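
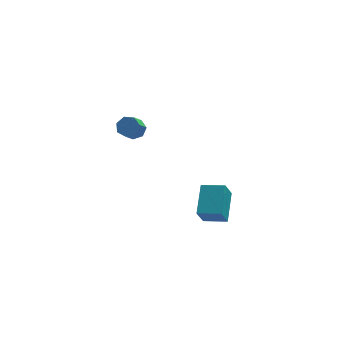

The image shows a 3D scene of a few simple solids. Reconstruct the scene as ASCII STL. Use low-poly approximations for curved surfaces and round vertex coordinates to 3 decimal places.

solid 
facet normal -0.316 -0.422 0.850
outer loop
vertex 2.976 -0.533 -1.938
vertex 1.77 -0.074 -2.158
vertex 2.547 -2.113 -2.883
endloop
endfacet
facet normal 0.921 -0.350 0.168
outer loop
vertex 2.97 -1.546 -4.022
vertex 2.976 -0.533 -1.938
vertex 2.547 -2.113 -2.883
endloop
endfacet
facet normal -0.317 -0.423 0.849
outer loop
vertex 2.547 -2.113 -2.883
vertex 1.77 -0.074 -2.158
vertex 1.34 -1.653 -3.104
endloop
endfacet
facet normal -0.227 -0.836 -0.500
outer loop
vertex 1.34 -1.653 -3.104
vertex 2.97 -1.546 -4.022
vertex 2.547 -2.113 -2.883
endloop
endfacet
facet normal 0.227 0.836 0.500
outer loop
vertex 2.976 -0.533 -1.938
vertex 2.193 0.493 -3.297
vertex 1.77 -0.074 -2.158
endloop
endfacet
facet normal 0.921 -0.352 0.168
outer loop
vertex 3.4 0.033 -3.076
vertex 2.976 -0.533 -1.938
vertex 2.97 -1.546 -4.022
endloop
endfacet
facet normal 0.227 0.836 0.500
outer loop
vertex 3.4 0.033 -3.076
vertex 2.193 0.493 -3.297
vertex 2.976 -0.533 -1.938
endloop
endfacet
facet normal -0.921 0.351 -0.167
outer loop
vertex 1.77 -0.074 -2.158
vertex 2.193 0.493 -3.297
vertex 1.34 -1.653 -3.104
endloop
endfacet
facet normal -0.227 -0.836 -0.500
outer loop
vertex 1.764 -1.087 -4.242
vertex 2.97 -1.546 -4.022
vertex 1.34 -1.653 -3.104
endloop
endfacet
facet normal -0.921 0.351 -0.169
outer loop
vertex 1.34 -1.653 -3.104
vertex 2.193 0.493 -3.297
vertex 1.764 -1.087 -4.242
endloop
endfacet
facet normal 0.316 0.423 -0.849
outer loop
vertex 1.764 -1.087 -4.242
vertex 3.4 0.033 -3.076
vertex 2.97 -1.546 -4.022
endloop
endfacet
facet normal 0.316 0.422 -0.849
outer loop
vertex 2.193 0.493 -3.297
vertex 3.4 0.033 -3.076
vertex 1.764 -1.087 -4.242
endloop
endfacet
facet normal 0.412 0.596 -0.689
outer loop
vertex -1.341 -1.26 2.936
vertex -1.692 -0.779 3.142
vertex -1.118 -0.956 3.332
endloop
endfacet
facet normal 0.815 -0.579 -0.014
outer loop
vertex -1.341 -1.26 2.936
vertex -1.118 -0.956 3.332
vertex -1.757 -1.862 3.632
endloop
endfacet
facet normal 0.815 -0.579 -0.014
outer loop
vertex -1.757 -1.862 3.632
vertex -1.118 -0.956 3.332
vertex -1.534 -1.558 4.028
endloop
endfacet
facet normal -0.412 -0.596 0.689
outer loop
vertex -1.757 -1.862 3.632
vertex -1.534 -1.558 4.028
vertex -2.108 -1.381 3.838
endloop
endfacet
facet normal 0.412 0.596 -0.689
outer loop
vertex -1.118 -0.956 3.332
vertex -1.692 -0.779 3.142
vertex -1.327 -0.519 3.585
endloop
endfacet
facet normal 0.827 0.073 0.557
outer loop
vertex -1.118 -0.956 3.332
vertex -1.327 -0.519 3.585
vertex -1.534 -1.558 4.028
endloop
endfacet
facet normal 0.827 0.073 0.557
outer loop
vertex -1.534 -1.558 4.028
vertex -1.327 -0.519 3.585
vertex -1.743 -1.121 4.281
endloop
endfacet
facet normal -0.412 -0.596 0.689
outer loop
vertex -1.534 -1.558 4.028
vertex -1.743 -1.121 4.281
vertex -2.108 -1.381 3.838
endloop
endfacet
facet normal 0.412 0.596 -0.689
outer loop
vertex -1.327 -0.519 3.585
vertex -1.692 -0.779 3.142
vertex -1.811 -0.278 3.504
endloop
endfacet
facet normal 0.215 0.671 0.709
outer loop
vertex -1.327 -0.519 3.585
vertex -1.811 -0.278 3.504
vertex -1.743 -1.121 4.281
endloop
endfacet
facet normal 0.217 0.671 0.709
outer loop
vertex -1.743 -1.121 4.281
vertex -1.811 -0.278 3.504
vertex -2.227 -0.879 4.2
endloop
endfacet
facet normal -0.413 -0.595 0.689
outer loop
vertex -1.743 -1.121 4.281
vertex -2.227 -0.879 4.2
vertex -2.108 -1.381 3.838
endloop
endfacet
facet normal 0.411 0.596 -0.690
outer loop
vertex -1.811 -0.278 3.504
vertex -1.692 -0.779 3.142
vertex -2.206 -0.414 3.151
endloop
endfacet
facet normal -0.556 0.764 0.328
outer loop
vertex -1.811 -0.278 3.504
vertex -2.206 -0.414 3.151
vertex -2.227 -0.879 4.2
endloop
endfacet
facet normal -0.558 0.763 0.327
outer loop
vertex -2.227 -0.879 4.2
vertex -2.206 -0.414 3.151
vertex -2.621 -1.016 3.847
endloop
endfacet
facet normal -0.411 -0.595 0.690
outer loop
vertex -2.227 -0.879 4.2
vertex -2.621 -1.016 3.847
vertex -2.108 -1.381 3.838
endloop
endfacet
facet normal 0.411 0.596 -0.690
outer loop
vertex -2.206 -0.414 3.151
vertex -1.692 -0.779 3.142
vertex -2.213 -0.826 2.791
endloop
endfacet
facet normal -0.912 0.279 -0.302
outer loop
vertex -2.206 -0.414 3.151
vertex -2.213 -0.826 2.791
vertex -2.621 -1.016 3.847
endloop
endfacet
facet normal -0.911 0.282 -0.301
outer loop
vertex -2.621 -1.016 3.847
vertex -2.213 -0.826 2.791
vertex -2.629 -1.427 3.487
endloop
endfacet
facet normal -0.412 -0.596 0.689
outer loop
vertex -2.621 -1.016 3.847
vertex -2.629 -1.427 3.487
vertex -2.108 -1.381 3.838
endloop
endfacet
facet normal 0.411 0.597 -0.690
outer loop
vertex -2.213 -0.826 2.791
vertex -1.692 -0.779 3.142
vertex -1.828 -1.202 2.695
endloop
endfacet
facet normal -0.579 -0.413 -0.703
outer loop
vertex -2.213 -0.826 2.791
vertex -1.828 -1.202 2.695
vertex -2.629 -1.427 3.487
endloop
endfacet
facet normal -0.579 -0.414 -0.703
outer loop
vertex -2.629 -1.427 3.487
vertex -1.828 -1.202 2.695
vertex -2.244 -1.804 3.392
endloop
endfacet
facet normal -0.412 -0.595 0.690
outer loop
vertex -2.629 -1.427 3.487
vertex -2.244 -1.804 3.392
vertex -2.108 -1.381 3.838
endloop
endfacet
facet normal 0.412 0.596 -0.689
outer loop
vertex -1.828 -1.202 2.695
vertex -1.692 -0.779 3.142
vertex -1.341 -1.26 2.936
endloop
endfacet
facet normal 0.190 -0.796 -0.575
outer loop
vertex -1.828 -1.202 2.695
vertex -1.341 -1.26 2.936
vertex -2.244 -1.804 3.392
endloop
endfacet
facet normal 0.189 -0.796 -0.575
outer loop
vertex -2.244 -1.804 3.392
vertex -1.341 -1.26 2.936
vertex -1.757 -1.862 3.632
endloop
endfacet
facet normal -0.411 -0.596 0.690
outer loop
vertex -2.244 -1.804 3.392
vertex -1.757 -1.862 3.632
vertex -2.108 -1.381 3.838
endloop
endfacet

endsolid


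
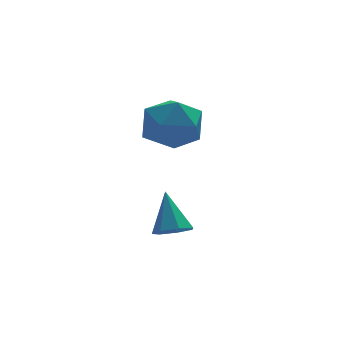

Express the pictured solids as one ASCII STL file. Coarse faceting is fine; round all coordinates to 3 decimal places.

solid 
facet normal -0.026 -0.602 -0.798
outer loop
vertex -3.39 1.001 -3.641
vertex -3.942 1.353 -3.888
vertex -3.262 1.473 -4.001
endloop
endfacet
facet normal 0.922 0.043 0.384
outer loop
vertex -3.39 1.001 -3.641
vertex -3.262 1.473 -4.001
vertex -3.898 2.347 -2.572
endloop
endfacet
facet normal -0.026 -0.603 -0.798
outer loop
vertex -3.262 1.473 -4.001
vertex -3.942 1.353 -3.888
vertex -3.646 1.855 -4.277
endloop
endfacet
facet normal 0.733 0.675 -0.086
outer loop
vertex -3.262 1.473 -4.001
vertex -3.646 1.855 -4.277
vertex -3.898 2.347 -2.572
endloop
endfacet
facet normal -0.028 -0.602 -0.798
outer loop
vertex -3.646 1.855 -4.277
vertex -3.942 1.353 -3.888
vertex -4.253 1.859 -4.259
endloop
endfacet
facet normal -0.002 0.961 -0.278
outer loop
vertex -3.646 1.855 -4.277
vertex -4.253 1.859 -4.259
vertex -3.898 2.347 -2.572
endloop
endfacet
facet normal -0.026 -0.601 -0.799
outer loop
vertex -4.253 1.859 -4.259
vertex -3.942 1.353 -3.888
vertex -4.626 1.482 -3.963
endloop
endfacet
facet normal -0.728 0.685 -0.045
outer loop
vertex -4.253 1.859 -4.259
vertex -4.626 1.482 -3.963
vertex -3.898 2.347 -2.572
endloop
endfacet
facet normal -0.026 -0.603 -0.797
outer loop
vertex -4.626 1.482 -3.963
vertex -3.942 1.353 -3.888
vertex -4.484 1.009 -3.61
endloop
endfacet
facet normal -0.898 0.055 0.436
outer loop
vertex -4.626 1.482 -3.963
vertex -4.484 1.009 -3.61
vertex -3.898 2.347 -2.572
endloop
endfacet
facet normal -0.028 -0.602 -0.798
outer loop
vertex -4.484 1.009 -3.61
vertex -3.942 1.353 -3.888
vertex -3.934 0.794 -3.467
endloop
endfacet
facet normal -0.386 -0.454 0.803
outer loop
vertex -4.484 1.009 -3.61
vertex -3.934 0.794 -3.467
vertex -3.898 2.347 -2.572
endloop
endfacet
facet normal -0.026 -0.602 -0.798
outer loop
vertex -3.934 0.794 -3.467
vertex -3.942 1.353 -3.888
vertex -3.39 1.001 -3.641
endloop
endfacet
facet normal 0.424 -0.459 0.780
outer loop
vertex -3.934 0.794 -3.467
vertex -3.39 1.001 -3.641
vertex -3.898 2.347 -2.572
endloop
endfacet
facet normal -0.414 0.814 0.407
outer loop
vertex -3.88 4.153 -0.189
vertex -4.223 3.515 0.739
vertex -3.172 4.046 0.746
endloop
endfacet
facet normal 0.147 0.989 0.002
outer loop
vertex -3.88 4.153 -0.189
vertex -3.172 4.046 0.746
vertex -2.725 3.982 -0.342
endloop
endfacet
facet normal 0.024 0.751 -0.660
outer loop
vertex -3.88 4.153 -0.189
vertex -2.725 3.982 -0.342
vertex -3.5 3.411 -1.02
endloop
endfacet
facet normal -0.613 0.429 -0.664
outer loop
vertex -3.88 4.153 -0.189
vertex -3.5 3.411 -1.02
vertex -4.426 3.122 -0.352
endloop
endfacet
facet normal -0.883 0.469 -0.004
outer loop
vertex -3.88 4.153 -0.189
vertex -4.426 3.122 -0.352
vertex -4.223 3.515 0.739
endloop
endfacet
facet normal 0.718 0.646 0.257
outer loop
vertex -2.725 3.982 -0.342
vertex -3.172 4.046 0.746
vertex -2.354 3.238 0.492
endloop
endfacet
facet normal -0.189 0.363 0.912
outer loop
vertex -3.172 4.046 0.746
vertex -4.223 3.515 0.739
vertex -3.28 2.949 1.16
endloop
endfacet
facet normal -0.949 -0.196 0.247
outer loop
vertex -4.223 3.515 0.739
vertex -4.426 3.122 -0.352
vertex -4.055 2.378 0.482
endloop
endfacet
facet normal -0.511 -0.259 -0.820
outer loop
vertex -4.426 3.122 -0.352
vertex -3.5 3.411 -1.02
vertex -3.608 2.314 -0.606
endloop
endfacet
facet normal 0.520 0.261 -0.814
outer loop
vertex -3.5 3.411 -1.02
vertex -2.725 3.982 -0.342
vertex -2.557 2.845 -0.599
endloop
endfacet
facet normal 0.613 -0.429 0.664
outer loop
vertex -2.9 2.207 0.329
vertex -2.354 3.238 0.492
vertex -3.28 2.949 1.16
endloop
endfacet
facet normal -0.024 -0.751 0.660
outer loop
vertex -2.9 2.207 0.329
vertex -3.28 2.949 1.16
vertex -4.055 2.378 0.482
endloop
endfacet
facet normal -0.147 -0.989 -0.002
outer loop
vertex -2.9 2.207 0.329
vertex -4.055 2.378 0.482
vertex -3.608 2.314 -0.606
endloop
endfacet
facet normal 0.414 -0.814 -0.407
outer loop
vertex -2.9 2.207 0.329
vertex -3.608 2.314 -0.606
vertex -2.557 2.845 -0.599
endloop
endfacet
facet normal 0.883 -0.469 0.004
outer loop
vertex -2.9 2.207 0.329
vertex -2.557 2.845 -0.599
vertex -2.354 3.238 0.492
endloop
endfacet
facet normal 0.511 0.259 0.820
outer loop
vertex -3.28 2.949 1.16
vertex -2.354 3.238 0.492
vertex -3.172 4.046 0.746
endloop
endfacet
facet normal -0.520 -0.261 0.814
outer loop
vertex -4.055 2.378 0.482
vertex -3.28 2.949 1.16
vertex -4.223 3.515 0.739
endloop
endfacet
facet normal -0.718 -0.646 -0.257
outer loop
vertex -3.608 2.314 -0.606
vertex -4.055 2.378 0.482
vertex -4.426 3.122 -0.352
endloop
endfacet
facet normal 0.189 -0.363 -0.912
outer loop
vertex -2.557 2.845 -0.599
vertex -3.608 2.314 -0.606
vertex -3.5 3.411 -1.02
endloop
endfacet
facet normal 0.949 0.196 -0.247
outer loop
vertex -2.354 3.238 0.492
vertex -2.557 2.845 -0.599
vertex -2.725 3.982 -0.342
endloop
endfacet

endsolid


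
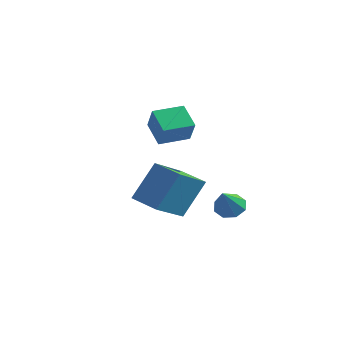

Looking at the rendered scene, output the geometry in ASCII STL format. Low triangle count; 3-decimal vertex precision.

solid 
facet normal -0.519 -0.852 -0.077
outer loop
vertex -0.908 2.455 0.857
vertex -1.817 2.943 1.58
vertex -1.473 2.89 -0.146
endloop
endfacet
facet normal 0.722 -0.387 -0.574
outer loop
vertex -0.763 4.057 -0.04
vertex -0.908 2.455 0.857
vertex -1.473 2.89 -0.146
endloop
endfacet
facet normal -0.519 -0.852 -0.077
outer loop
vertex -1.473 2.89 -0.146
vertex -1.817 2.943 1.58
vertex -2.382 3.378 0.578
endloop
endfacet
facet normal -0.459 0.353 -0.815
outer loop
vertex -2.382 3.378 0.578
vertex -0.763 4.057 -0.04
vertex -1.473 2.89 -0.146
endloop
endfacet
facet normal 0.459 -0.353 0.815
outer loop
vertex -0.908 2.455 0.857
vertex -1.107 4.11 1.686
vertex -1.817 2.943 1.58
endloop
endfacet
facet normal 0.721 -0.387 -0.575
outer loop
vertex -0.198 3.622 0.962
vertex -0.908 2.455 0.857
vertex -0.763 4.057 -0.04
endloop
endfacet
facet normal 0.460 -0.353 0.815
outer loop
vertex -0.198 3.622 0.962
vertex -1.107 4.11 1.686
vertex -0.908 2.455 0.857
endloop
endfacet
facet normal -0.721 0.387 0.575
outer loop
vertex -1.817 2.943 1.58
vertex -1.107 4.11 1.686
vertex -2.382 3.378 0.578
endloop
endfacet
facet normal -0.459 0.353 -0.815
outer loop
vertex -1.672 4.545 0.683
vertex -0.763 4.057 -0.04
vertex -2.382 3.378 0.578
endloop
endfacet
facet normal -0.721 0.387 0.574
outer loop
vertex -2.382 3.378 0.578
vertex -1.107 4.11 1.686
vertex -1.672 4.545 0.683
endloop
endfacet
facet normal 0.519 0.852 0.077
outer loop
vertex -1.672 4.545 0.683
vertex -0.198 3.622 0.962
vertex -0.763 4.057 -0.04
endloop
endfacet
facet normal 0.519 0.852 0.077
outer loop
vertex -1.107 4.11 1.686
vertex -0.198 3.622 0.962
vertex -1.672 4.545 0.683
endloop
endfacet
facet normal -0.198 0.648 -0.736
outer loop
vertex 3.259 2.103 -1.806
vertex 2.815 1.683 -2.056
vertex 2.796 2.176 -1.617
endloop
endfacet
facet normal 0.398 0.440 0.805
outer loop
vertex 3.259 2.103 -1.806
vertex 2.796 2.176 -1.617
vertex 3.105 0.737 -0.984
endloop
endfacet
facet normal -0.199 0.647 -0.736
outer loop
vertex 2.796 2.176 -1.617
vertex 2.815 1.683 -2.056
vertex 2.345 1.96 -1.685
endloop
endfacet
facet normal -0.294 0.331 0.897
outer loop
vertex 2.796 2.176 -1.617
vertex 2.345 1.96 -1.685
vertex 3.105 0.737 -0.984
endloop
endfacet
facet normal -0.198 0.648 -0.735
outer loop
vertex 2.345 1.96 -1.685
vertex 2.815 1.683 -2.056
vertex 2.169 1.582 -1.971
endloop
endfacet
facet normal -0.769 -0.118 0.629
outer loop
vertex 2.345 1.96 -1.685
vertex 2.169 1.582 -1.971
vertex 3.105 0.737 -0.984
endloop
endfacet
facet normal -0.198 0.650 -0.734
outer loop
vertex 2.169 1.582 -1.971
vertex 2.815 1.683 -2.056
vertex 2.371 1.264 -2.307
endloop
endfacet
facet normal -0.749 -0.644 0.159
outer loop
vertex 2.169 1.582 -1.971
vertex 2.371 1.264 -2.307
vertex 3.105 0.737 -0.984
endloop
endfacet
facet normal -0.197 0.649 -0.734
outer loop
vertex 2.371 1.264 -2.307
vertex 2.815 1.683 -2.056
vertex 2.834 1.191 -2.496
endloop
endfacet
facet normal -0.245 -0.940 -0.238
outer loop
vertex 2.371 1.264 -2.307
vertex 2.834 1.191 -2.496
vertex 3.105 0.737 -0.984
endloop
endfacet
facet normal -0.200 0.649 -0.734
outer loop
vertex 2.834 1.191 -2.496
vertex 2.815 1.683 -2.056
vertex 3.286 1.407 -2.428
endloop
endfacet
facet normal 0.447 -0.832 -0.330
outer loop
vertex 2.834 1.191 -2.496
vertex 3.286 1.407 -2.428
vertex 3.105 0.737 -0.984
endloop
endfacet
facet normal -0.199 0.650 -0.734
outer loop
vertex 3.286 1.407 -2.428
vertex 2.815 1.683 -2.056
vertex 3.462 1.784 -2.142
endloop
endfacet
facet normal 0.922 -0.383 -0.062
outer loop
vertex 3.286 1.407 -2.428
vertex 3.462 1.784 -2.142
vertex 3.105 0.737 -0.984
endloop
endfacet
facet normal -0.199 0.648 -0.735
outer loop
vertex 3.462 1.784 -2.142
vertex 2.815 1.683 -2.056
vertex 3.259 2.103 -1.806
endloop
endfacet
facet normal 0.902 0.144 0.408
outer loop
vertex 3.462 1.784 -2.142
vertex 3.259 2.103 -1.806
vertex 3.105 0.737 -0.984
endloop
endfacet
facet normal -0.978 0.093 0.188
outer loop
vertex 1.154 -0.879 0.657
vertex 1.128 0.837 -0.329
vertex 0.76 -1.8 -0.934
endloop
endfacet
facet normal 0.014 -0.867 0.498
outer loop
vertex 1.992 -1.917 -1.171
vertex 1.154 -0.879 0.657
vertex 0.76 -1.8 -0.934
endloop
endfacet
facet normal -0.978 0.093 0.188
outer loop
vertex 0.76 -1.8 -0.934
vertex 1.128 0.837 -0.329
vertex 0.734 -0.083 -1.921
endloop
endfacet
facet normal -0.209 -0.490 -0.846
outer loop
vertex 0.734 -0.083 -1.921
vertex 1.992 -1.917 -1.171
vertex 0.76 -1.8 -0.934
endloop
endfacet
facet normal 0.209 0.490 0.846
outer loop
vertex 1.154 -0.879 0.657
vertex 2.36 0.72 -0.566
vertex 1.128 0.837 -0.329
endloop
endfacet
facet normal 0.012 -0.867 0.498
outer loop
vertex 2.386 -0.997 0.421
vertex 1.154 -0.879 0.657
vertex 1.992 -1.917 -1.171
endloop
endfacet
facet normal 0.209 0.490 0.846
outer loop
vertex 2.386 -0.997 0.421
vertex 2.36 0.72 -0.566
vertex 1.154 -0.879 0.657
endloop
endfacet
facet normal -0.013 0.867 -0.498
outer loop
vertex 1.128 0.837 -0.329
vertex 2.36 0.72 -0.566
vertex 0.734 -0.083 -1.921
endloop
endfacet
facet normal -0.209 -0.490 -0.847
outer loop
vertex 1.966 -0.201 -2.157
vertex 1.992 -1.917 -1.171
vertex 0.734 -0.083 -1.921
endloop
endfacet
facet normal -0.013 0.867 -0.499
outer loop
vertex 0.734 -0.083 -1.921
vertex 2.36 0.72 -0.566
vertex 1.966 -0.201 -2.157
endloop
endfacet
facet normal 0.978 -0.093 -0.188
outer loop
vertex 1.966 -0.201 -2.157
vertex 2.386 -0.997 0.421
vertex 1.992 -1.917 -1.171
endloop
endfacet
facet normal 0.978 -0.093 -0.188
outer loop
vertex 2.36 0.72 -0.566
vertex 2.386 -0.997 0.421
vertex 1.966 -0.201 -2.157
endloop
endfacet

endsolid


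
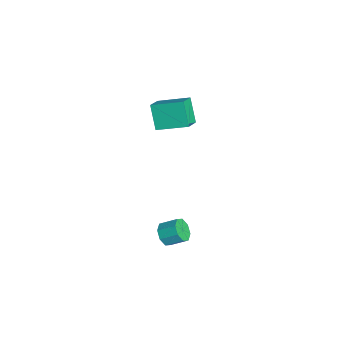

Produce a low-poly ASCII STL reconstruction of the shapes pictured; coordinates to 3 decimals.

solid 
facet normal -0.589 -0.100 0.802
outer loop
vertex -4.06 -2.995 1.583
vertex -3.456 -1.134 2.259
vertex -5.04 -2.441 0.933
endloop
endfacet
facet normal -0.292 -0.899 -0.326
outer loop
vertex -4.004 -2.266 -0.479
vertex -4.06 -2.995 1.583
vertex -5.04 -2.441 0.933
endloop
endfacet
facet normal -0.589 -0.100 0.802
outer loop
vertex -5.04 -2.441 0.933
vertex -3.456 -1.134 2.259
vertex -4.436 -0.58 1.609
endloop
endfacet
facet normal -0.754 0.426 -0.500
outer loop
vertex -4.436 -0.58 1.609
vertex -4.004 -2.266 -0.479
vertex -5.04 -2.441 0.933
endloop
endfacet
facet normal 0.754 -0.426 0.500
outer loop
vertex -4.06 -2.995 1.583
vertex -2.42 -0.959 0.847
vertex -3.456 -1.134 2.259
endloop
endfacet
facet normal -0.292 -0.899 -0.326
outer loop
vertex -3.024 -2.82 0.171
vertex -4.06 -2.995 1.583
vertex -4.004 -2.266 -0.479
endloop
endfacet
facet normal 0.754 -0.426 0.500
outer loop
vertex -3.024 -2.82 0.171
vertex -2.42 -0.959 0.847
vertex -4.06 -2.995 1.583
endloop
endfacet
facet normal 0.292 0.899 0.326
outer loop
vertex -3.456 -1.134 2.259
vertex -2.42 -0.959 0.847
vertex -4.436 -0.58 1.609
endloop
endfacet
facet normal -0.754 0.426 -0.500
outer loop
vertex -3.4 -0.405 0.197
vertex -4.004 -2.266 -0.479
vertex -4.436 -0.58 1.609
endloop
endfacet
facet normal 0.292 0.899 0.326
outer loop
vertex -4.436 -0.58 1.609
vertex -2.42 -0.959 0.847
vertex -3.4 -0.405 0.197
endloop
endfacet
facet normal 0.589 0.100 -0.802
outer loop
vertex -3.4 -0.405 0.197
vertex -3.024 -2.82 0.171
vertex -4.004 -2.266 -0.479
endloop
endfacet
facet normal 0.589 0.100 -0.802
outer loop
vertex -2.42 -0.959 0.847
vertex -3.024 -2.82 0.171
vertex -3.4 -0.405 0.197
endloop
endfacet
facet normal -0.245 -0.809 -0.534
outer loop
vertex 3.966 -2.909 -3.543
vertex 3.535 -3.171 -2.948
vertex 3.4 -2.72 -3.57
endloop
endfacet
facet normal 0.206 0.495 -0.844
outer loop
vertex 3.966 -2.909 -3.543
vertex 3.4 -2.72 -3.57
vertex 4.257 -1.946 -2.907
endloop
endfacet
facet normal 0.206 0.495 -0.844
outer loop
vertex 4.257 -1.946 -2.907
vertex 3.4 -2.72 -3.57
vertex 3.691 -1.757 -2.934
endloop
endfacet
facet normal 0.245 0.809 0.535
outer loop
vertex 4.257 -1.946 -2.907
vertex 3.691 -1.757 -2.934
vertex 3.825 -2.209 -2.312
endloop
endfacet
facet normal -0.243 -0.810 -0.534
outer loop
vertex 3.4 -2.72 -3.57
vertex 3.535 -3.171 -2.948
vertex 2.913 -2.796 -3.233
endloop
endfacet
facet normal -0.525 0.574 -0.629
outer loop
vertex 3.4 -2.72 -3.57
vertex 2.913 -2.796 -3.233
vertex 3.691 -1.757 -2.934
endloop
endfacet
facet normal -0.525 0.574 -0.629
outer loop
vertex 3.691 -1.757 -2.934
vertex 2.913 -2.796 -3.233
vertex 3.204 -1.833 -2.597
endloop
endfacet
facet normal 0.244 0.809 0.535
outer loop
vertex 3.691 -1.757 -2.934
vertex 3.204 -1.833 -2.597
vertex 3.825 -2.209 -2.312
endloop
endfacet
facet normal -0.244 -0.810 -0.534
outer loop
vertex 2.913 -2.796 -3.233
vertex 3.535 -3.171 -2.948
vertex 2.79 -3.091 -2.729
endloop
endfacet
facet normal -0.947 0.317 -0.046
outer loop
vertex 2.913 -2.796 -3.233
vertex 2.79 -3.091 -2.729
vertex 3.204 -1.833 -2.597
endloop
endfacet
facet normal -0.947 0.317 -0.045
outer loop
vertex 3.204 -1.833 -2.597
vertex 2.79 -3.091 -2.729
vertex 3.081 -2.129 -2.093
endloop
endfacet
facet normal 0.244 0.809 0.535
outer loop
vertex 3.204 -1.833 -2.597
vertex 3.081 -2.129 -2.093
vertex 3.825 -2.209 -2.312
endloop
endfacet
facet normal -0.244 -0.809 -0.535
outer loop
vertex 2.79 -3.091 -2.729
vertex 3.535 -3.171 -2.948
vertex 3.103 -3.434 -2.353
endloop
endfacet
facet normal -0.816 -0.126 0.564
outer loop
vertex 2.79 -3.091 -2.729
vertex 3.103 -3.434 -2.353
vertex 3.081 -2.129 -2.093
endloop
endfacet
facet normal -0.816 -0.126 0.564
outer loop
vertex 3.081 -2.129 -2.093
vertex 3.103 -3.434 -2.353
vertex 3.394 -2.471 -1.717
endloop
endfacet
facet normal 0.244 0.810 0.533
outer loop
vertex 3.081 -2.129 -2.093
vertex 3.394 -2.471 -1.717
vertex 3.825 -2.209 -2.312
endloop
endfacet
facet normal -0.245 -0.809 -0.535
outer loop
vertex 3.103 -3.434 -2.353
vertex 3.535 -3.171 -2.948
vertex 3.669 -3.623 -2.326
endloop
endfacet
facet normal -0.206 -0.495 0.844
outer loop
vertex 3.103 -3.434 -2.353
vertex 3.669 -3.623 -2.326
vertex 3.394 -2.471 -1.717
endloop
endfacet
facet normal -0.206 -0.495 0.844
outer loop
vertex 3.394 -2.471 -1.717
vertex 3.669 -3.623 -2.326
vertex 3.96 -2.66 -1.69
endloop
endfacet
facet normal 0.245 0.809 0.534
outer loop
vertex 3.394 -2.471 -1.717
vertex 3.96 -2.66 -1.69
vertex 3.825 -2.209 -2.312
endloop
endfacet
facet normal -0.244 -0.809 -0.535
outer loop
vertex 3.669 -3.623 -2.326
vertex 3.535 -3.171 -2.948
vertex 4.156 -3.547 -2.663
endloop
endfacet
facet normal 0.525 -0.574 0.629
outer loop
vertex 3.669 -3.623 -2.326
vertex 4.156 -3.547 -2.663
vertex 3.96 -2.66 -1.69
endloop
endfacet
facet normal 0.525 -0.574 0.629
outer loop
vertex 3.96 -2.66 -1.69
vertex 4.156 -3.547 -2.663
vertex 4.447 -2.584 -2.027
endloop
endfacet
facet normal 0.243 0.810 0.534
outer loop
vertex 3.96 -2.66 -1.69
vertex 4.447 -2.584 -2.027
vertex 3.825 -2.209 -2.312
endloop
endfacet
facet normal -0.244 -0.809 -0.535
outer loop
vertex 4.156 -3.547 -2.663
vertex 3.535 -3.171 -2.948
vertex 4.279 -3.251 -3.167
endloop
endfacet
facet normal 0.948 -0.316 0.045
outer loop
vertex 4.156 -3.547 -2.663
vertex 4.279 -3.251 -3.167
vertex 4.447 -2.584 -2.027
endloop
endfacet
facet normal 0.947 -0.317 0.046
outer loop
vertex 4.447 -2.584 -2.027
vertex 4.279 -3.251 -3.167
vertex 4.57 -2.289 -2.531
endloop
endfacet
facet normal 0.244 0.810 0.534
outer loop
vertex 4.447 -2.584 -2.027
vertex 4.57 -2.289 -2.531
vertex 3.825 -2.209 -2.312
endloop
endfacet
facet normal -0.244 -0.810 -0.533
outer loop
vertex 4.279 -3.251 -3.167
vertex 3.535 -3.171 -2.948
vertex 3.966 -2.909 -3.543
endloop
endfacet
facet normal 0.816 0.126 -0.564
outer loop
vertex 4.279 -3.251 -3.167
vertex 3.966 -2.909 -3.543
vertex 4.57 -2.289 -2.531
endloop
endfacet
facet normal 0.816 0.126 -0.564
outer loop
vertex 4.57 -2.289 -2.531
vertex 3.966 -2.909 -3.543
vertex 4.257 -1.946 -2.907
endloop
endfacet
facet normal 0.244 0.809 0.535
outer loop
vertex 4.57 -2.289 -2.531
vertex 4.257 -1.946 -2.907
vertex 3.825 -2.209 -2.312
endloop
endfacet

endsolid


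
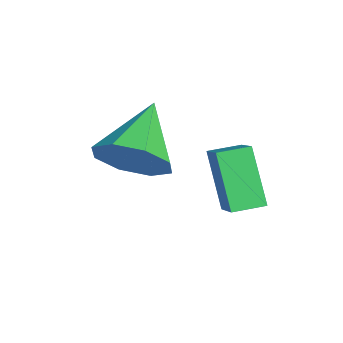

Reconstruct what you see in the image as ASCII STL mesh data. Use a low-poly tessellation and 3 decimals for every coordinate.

solid 
facet normal -0.551 -0.137 0.823
outer loop
vertex 0.787 2.98 -2.879
vertex 0.675 3.84 -2.811
vertex -0.202 2.904 -3.553
endloop
endfacet
facet normal 0.129 -0.989 -0.078
outer loop
vertex 0.745 3.14 -4.969
vertex 0.787 2.98 -2.879
vertex -0.202 2.904 -3.553
endloop
endfacet
facet normal -0.551 -0.137 0.823
outer loop
vertex -0.202 2.904 -3.553
vertex 0.675 3.84 -2.811
vertex -0.315 3.764 -3.486
endloop
endfacet
facet normal -0.824 -0.065 -0.562
outer loop
vertex -0.315 3.764 -3.486
vertex 0.745 3.14 -4.969
vertex -0.202 2.904 -3.553
endloop
endfacet
facet normal 0.825 0.063 0.562
outer loop
vertex 0.787 2.98 -2.879
vertex 1.622 4.076 -4.227
vertex 0.675 3.84 -2.811
endloop
endfacet
facet normal 0.129 -0.989 -0.078
outer loop
vertex 1.735 3.216 -4.294
vertex 0.787 2.98 -2.879
vertex 0.745 3.14 -4.969
endloop
endfacet
facet normal 0.824 0.064 0.563
outer loop
vertex 1.735 3.216 -4.294
vertex 1.622 4.076 -4.227
vertex 0.787 2.98 -2.879
endloop
endfacet
facet normal -0.129 0.989 0.078
outer loop
vertex 0.675 3.84 -2.811
vertex 1.622 4.076 -4.227
vertex -0.315 3.764 -3.486
endloop
endfacet
facet normal -0.824 -0.063 -0.563
outer loop
vertex 0.633 4.0 -4.901
vertex 0.745 3.14 -4.969
vertex -0.315 3.764 -3.486
endloop
endfacet
facet normal -0.129 0.989 0.078
outer loop
vertex -0.315 3.764 -3.486
vertex 1.622 4.076 -4.227
vertex 0.633 4.0 -4.901
endloop
endfacet
facet normal 0.551 0.137 -0.823
outer loop
vertex 0.633 4.0 -4.901
vertex 1.735 3.216 -4.294
vertex 0.745 3.14 -4.969
endloop
endfacet
facet normal 0.551 0.137 -0.823
outer loop
vertex 1.622 4.076 -4.227
vertex 1.735 3.216 -4.294
vertex 0.633 4.0 -4.901
endloop
endfacet
facet normal 0.780 -0.371 -0.503
outer loop
vertex 0.765 0.579 -2.376
vertex 0.44 1.054 -3.23
vertex 1.063 1.305 -2.449
endloop
endfacet
facet normal 0.089 0.063 0.994
outer loop
vertex 0.765 0.579 -2.376
vertex 1.063 1.305 -2.449
vertex -1.02 1.746 -2.29
endloop
endfacet
facet normal 0.781 -0.369 -0.504
outer loop
vertex 1.063 1.305 -2.449
vertex 0.44 1.054 -3.23
vertex 0.995 1.885 -2.979
endloop
endfacet
facet normal 0.197 0.674 0.712
outer loop
vertex 1.063 1.305 -2.449
vertex 0.995 1.885 -2.979
vertex -1.02 1.746 -2.29
endloop
endfacet
facet normal 0.782 -0.370 -0.502
outer loop
vertex 0.995 1.885 -2.979
vertex 0.44 1.054 -3.23
vertex 0.603 1.977 -3.657
endloop
endfacet
facet normal -0.019 0.989 0.145
outer loop
vertex 0.995 1.885 -2.979
vertex 0.603 1.977 -3.657
vertex -1.02 1.746 -2.29
endloop
endfacet
facet normal 0.781 -0.370 -0.502
outer loop
vertex 0.603 1.977 -3.657
vertex 0.44 1.054 -3.23
vertex 0.116 1.529 -4.084
endloop
endfacet
facet normal -0.430 0.822 -0.372
outer loop
vertex 0.603 1.977 -3.657
vertex 0.116 1.529 -4.084
vertex -1.02 1.746 -2.29
endloop
endfacet
facet normal 0.781 -0.370 -0.502
outer loop
vertex 0.116 1.529 -4.084
vertex 0.44 1.054 -3.23
vertex -0.182 0.802 -4.012
endloop
endfacet
facet normal -0.797 0.274 -0.538
outer loop
vertex 0.116 1.529 -4.084
vertex -0.182 0.802 -4.012
vertex -1.02 1.746 -2.29
endloop
endfacet
facet normal 0.781 -0.370 -0.502
outer loop
vertex -0.182 0.802 -4.012
vertex 0.44 1.054 -3.23
vertex -0.115 0.223 -3.481
endloop
endfacet
facet normal -0.906 -0.339 -0.255
outer loop
vertex -0.182 0.802 -4.012
vertex -0.115 0.223 -3.481
vertex -1.02 1.746 -2.29
endloop
endfacet
facet normal 0.781 -0.370 -0.503
outer loop
vertex -0.115 0.223 -3.481
vertex 0.44 1.054 -3.23
vertex 0.278 0.131 -2.803
endloop
endfacet
facet normal -0.690 -0.653 0.311
outer loop
vertex -0.115 0.223 -3.481
vertex 0.278 0.131 -2.803
vertex -1.02 1.746 -2.29
endloop
endfacet
facet normal 0.781 -0.370 -0.503
outer loop
vertex 0.278 0.131 -2.803
vertex 0.44 1.054 -3.23
vertex 0.765 0.579 -2.376
endloop
endfacet
facet normal -0.278 -0.487 0.828
outer loop
vertex 0.278 0.131 -2.803
vertex 0.765 0.579 -2.376
vertex -1.02 1.746 -2.29
endloop
endfacet

endsolid


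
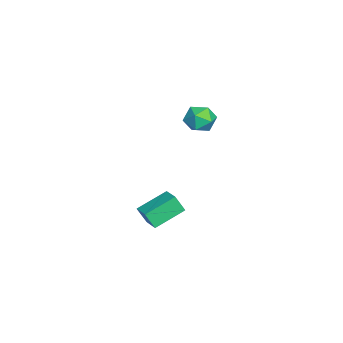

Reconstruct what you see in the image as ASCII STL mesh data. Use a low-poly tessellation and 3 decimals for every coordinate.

solid 
facet normal -0.514 0.770 0.378
outer loop
vertex 1.883 1.062 -1.784
vertex 2.73 1.49 -1.504
vertex 1.933 1.494 -2.595
endloop
endfacet
facet normal -0.856 -0.432 -0.283
outer loop
vertex 2.75 0.27 -3.196
vertex 1.883 1.062 -1.784
vertex 1.933 1.494 -2.595
endloop
endfacet
facet normal -0.514 0.769 0.379
outer loop
vertex 1.933 1.494 -2.595
vertex 2.73 1.49 -1.504
vertex 2.78 1.922 -2.314
endloop
endfacet
facet normal 0.055 0.469 -0.881
outer loop
vertex 2.78 1.922 -2.314
vertex 2.75 0.27 -3.196
vertex 1.933 1.494 -2.595
endloop
endfacet
facet normal -0.054 -0.469 0.881
outer loop
vertex 1.883 1.062 -1.784
vertex 3.547 0.266 -2.105
vertex 2.73 1.49 -1.504
endloop
endfacet
facet normal -0.856 -0.432 -0.283
outer loop
vertex 2.7 -0.162 -2.386
vertex 1.883 1.062 -1.784
vertex 2.75 0.27 -3.196
endloop
endfacet
facet normal -0.055 -0.470 0.881
outer loop
vertex 2.7 -0.162 -2.386
vertex 3.547 0.266 -2.105
vertex 1.883 1.062 -1.784
endloop
endfacet
facet normal 0.856 0.432 0.283
outer loop
vertex 2.73 1.49 -1.504
vertex 3.547 0.266 -2.105
vertex 2.78 1.922 -2.314
endloop
endfacet
facet normal 0.054 0.470 -0.881
outer loop
vertex 3.597 0.698 -2.916
vertex 2.75 0.27 -3.196
vertex 2.78 1.922 -2.314
endloop
endfacet
facet normal 0.856 0.432 0.283
outer loop
vertex 2.78 1.922 -2.314
vertex 3.547 0.266 -2.105
vertex 3.597 0.698 -2.916
endloop
endfacet
facet normal 0.514 -0.770 -0.379
outer loop
vertex 3.597 0.698 -2.916
vertex 2.7 -0.162 -2.386
vertex 2.75 0.27 -3.196
endloop
endfacet
facet normal 0.514 -0.770 -0.378
outer loop
vertex 3.547 0.266 -2.105
vertex 2.7 -0.162 -2.386
vertex 3.597 0.698 -2.916
endloop
endfacet
facet normal -0.558 0.665 0.496
outer loop
vertex 2.126 3.205 3.218
vertex 1.659 2.632 3.461
vertex 2.279 2.836 3.885
endloop
endfacet
facet normal 0.120 0.880 0.459
outer loop
vertex 2.126 3.205 3.218
vertex 2.279 2.836 3.885
vertex 2.858 3.012 3.396
endloop
endfacet
facet normal 0.300 0.926 -0.230
outer loop
vertex 2.126 3.205 3.218
vertex 2.858 3.012 3.396
vertex 2.597 2.916 2.67
endloop
endfacet
facet normal -0.268 0.738 -0.619
outer loop
vertex 2.126 3.205 3.218
vertex 2.597 2.916 2.67
vertex 1.856 2.681 2.71
endloop
endfacet
facet normal -0.798 0.578 -0.172
outer loop
vertex 2.126 3.205 3.218
vertex 1.856 2.681 2.71
vertex 1.659 2.632 3.461
endloop
endfacet
facet normal 0.528 0.378 0.761
outer loop
vertex 2.858 3.012 3.396
vertex 2.279 2.836 3.885
vertex 2.844 2.319 3.75
endloop
endfacet
facet normal -0.571 0.030 0.820
outer loop
vertex 2.279 2.836 3.885
vertex 1.659 2.632 3.461
vertex 2.103 2.084 3.79
endloop
endfacet
facet normal -0.959 -0.113 -0.259
outer loop
vertex 1.659 2.632 3.461
vertex 1.856 2.681 2.71
vertex 1.842 1.988 3.064
endloop
endfacet
facet normal -0.100 0.148 -0.984
outer loop
vertex 1.856 2.681 2.71
vertex 2.597 2.916 2.67
vertex 2.421 2.164 2.575
endloop
endfacet
facet normal 0.819 0.451 -0.354
outer loop
vertex 2.597 2.916 2.67
vertex 2.858 3.012 3.396
vertex 3.041 2.368 2.999
endloop
endfacet
facet normal 0.268 -0.738 0.619
outer loop
vertex 2.574 1.795 3.242
vertex 2.844 2.319 3.75
vertex 2.103 2.084 3.79
endloop
endfacet
facet normal -0.300 -0.926 0.230
outer loop
vertex 2.574 1.795 3.242
vertex 2.103 2.084 3.79
vertex 1.842 1.988 3.064
endloop
endfacet
facet normal -0.120 -0.880 -0.459
outer loop
vertex 2.574 1.795 3.242
vertex 1.842 1.988 3.064
vertex 2.421 2.164 2.575
endloop
endfacet
facet normal 0.558 -0.665 -0.496
outer loop
vertex 2.574 1.795 3.242
vertex 2.421 2.164 2.575
vertex 3.041 2.368 2.999
endloop
endfacet
facet normal 0.798 -0.578 0.172
outer loop
vertex 2.574 1.795 3.242
vertex 3.041 2.368 2.999
vertex 2.844 2.319 3.75
endloop
endfacet
facet normal 0.100 -0.148 0.984
outer loop
vertex 2.103 2.084 3.79
vertex 2.844 2.319 3.75
vertex 2.279 2.836 3.885
endloop
endfacet
facet normal -0.819 -0.451 0.354
outer loop
vertex 1.842 1.988 3.064
vertex 2.103 2.084 3.79
vertex 1.659 2.632 3.461
endloop
endfacet
facet normal -0.528 -0.378 -0.761
outer loop
vertex 2.421 2.164 2.575
vertex 1.842 1.988 3.064
vertex 1.856 2.681 2.71
endloop
endfacet
facet normal 0.571 -0.030 -0.820
outer loop
vertex 3.041 2.368 2.999
vertex 2.421 2.164 2.575
vertex 2.597 2.916 2.67
endloop
endfacet
facet normal 0.959 0.113 0.259
outer loop
vertex 2.844 2.319 3.75
vertex 3.041 2.368 2.999
vertex 2.858 3.012 3.396
endloop
endfacet

endsolid


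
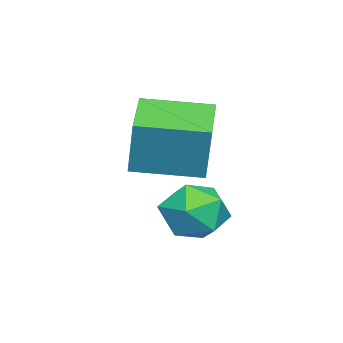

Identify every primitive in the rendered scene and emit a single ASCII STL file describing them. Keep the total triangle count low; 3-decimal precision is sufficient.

solid 
facet normal -0.927 -0.275 0.255
outer loop
vertex 0.47 -4.223 2.109
vertex -0.151 -2.311 1.91
vertex 0.08 -4.532 0.359
endloop
endfacet
facet normal 0.307 -0.946 0.099
outer loop
vertex 1.711 -4.049 -0.09
vertex 0.47 -4.223 2.109
vertex 0.08 -4.532 0.359
endloop
endfacet
facet normal -0.927 -0.275 0.256
outer loop
vertex 0.08 -4.532 0.359
vertex -0.151 -2.311 1.91
vertex -0.542 -2.62 0.16
endloop
endfacet
facet normal -0.214 -0.170 -0.962
outer loop
vertex -0.542 -2.62 0.16
vertex 1.711 -4.049 -0.09
vertex 0.08 -4.532 0.359
endloop
endfacet
facet normal 0.215 0.170 0.962
outer loop
vertex 0.47 -4.223 2.109
vertex 1.48 -1.828 1.461
vertex -0.151 -2.311 1.91
endloop
endfacet
facet normal 0.307 -0.947 0.098
outer loop
vertex 2.102 -3.74 1.66
vertex 0.47 -4.223 2.109
vertex 1.711 -4.049 -0.09
endloop
endfacet
facet normal 0.214 0.170 0.962
outer loop
vertex 2.102 -3.74 1.66
vertex 1.48 -1.828 1.461
vertex 0.47 -4.223 2.109
endloop
endfacet
facet normal -0.307 0.946 -0.098
outer loop
vertex -0.151 -2.311 1.91
vertex 1.48 -1.828 1.461
vertex -0.542 -2.62 0.16
endloop
endfacet
facet normal -0.214 -0.170 -0.962
outer loop
vertex 1.09 -2.137 -0.289
vertex 1.711 -4.049 -0.09
vertex -0.542 -2.62 0.16
endloop
endfacet
facet normal -0.307 0.946 -0.099
outer loop
vertex -0.542 -2.62 0.16
vertex 1.48 -1.828 1.461
vertex 1.09 -2.137 -0.289
endloop
endfacet
facet normal 0.927 0.274 -0.256
outer loop
vertex 1.09 -2.137 -0.289
vertex 2.102 -3.74 1.66
vertex 1.711 -4.049 -0.09
endloop
endfacet
facet normal 0.927 0.275 -0.255
outer loop
vertex 1.48 -1.828 1.461
vertex 2.102 -3.74 1.66
vertex 1.09 -2.137 -0.289
endloop
endfacet
facet normal 0.088 0.996 -0.012
outer loop
vertex 3.371 -1.075 -1.162
vertex 2.376 -0.985 -1.012
vertex 3.004 -1.031 -0.223
endloop
endfacet
facet normal 0.684 0.691 0.235
outer loop
vertex 3.371 -1.075 -1.162
vertex 3.004 -1.031 -0.223
vertex 3.741 -1.684 -0.448
endloop
endfacet
facet normal 0.930 0.249 -0.269
outer loop
vertex 3.371 -1.075 -1.162
vertex 3.741 -1.684 -0.448
vertex 3.568 -2.041 -1.376
endloop
endfacet
facet normal 0.487 0.282 -0.827
outer loop
vertex 3.371 -1.075 -1.162
vertex 3.568 -2.041 -1.376
vertex 2.725 -1.609 -1.725
endloop
endfacet
facet normal -0.033 0.744 -0.667
outer loop
vertex 3.371 -1.075 -1.162
vertex 2.725 -1.609 -1.725
vertex 2.376 -0.985 -1.012
endloop
endfacet
facet normal 0.511 0.300 0.805
outer loop
vertex 3.741 -1.684 -0.448
vertex 3.004 -1.031 -0.223
vertex 2.975 -1.971 0.145
endloop
endfacet
facet normal -0.453 0.793 0.407
outer loop
vertex 3.004 -1.031 -0.223
vertex 2.376 -0.985 -1.012
vertex 2.132 -1.539 -0.204
endloop
endfacet
facet normal -0.651 0.384 -0.655
outer loop
vertex 2.376 -0.985 -1.012
vertex 2.725 -1.609 -1.725
vertex 1.959 -1.896 -1.132
endloop
endfacet
facet normal 0.192 -0.363 -0.912
outer loop
vertex 2.725 -1.609 -1.725
vertex 3.568 -2.041 -1.376
vertex 2.696 -2.549 -1.357
endloop
endfacet
facet normal 0.910 -0.415 -0.010
outer loop
vertex 3.568 -2.041 -1.376
vertex 3.741 -1.684 -0.448
vertex 3.324 -2.595 -0.568
endloop
endfacet
facet normal -0.487 -0.282 0.827
outer loop
vertex 2.329 -2.505 -0.418
vertex 2.975 -1.971 0.145
vertex 2.132 -1.539 -0.204
endloop
endfacet
facet normal -0.930 -0.249 0.269
outer loop
vertex 2.329 -2.505 -0.418
vertex 2.132 -1.539 -0.204
vertex 1.959 -1.896 -1.132
endloop
endfacet
facet normal -0.684 -0.691 -0.235
outer loop
vertex 2.329 -2.505 -0.418
vertex 1.959 -1.896 -1.132
vertex 2.696 -2.549 -1.357
endloop
endfacet
facet normal -0.088 -0.996 0.012
outer loop
vertex 2.329 -2.505 -0.418
vertex 2.696 -2.549 -1.357
vertex 3.324 -2.595 -0.568
endloop
endfacet
facet normal 0.033 -0.744 0.667
outer loop
vertex 2.329 -2.505 -0.418
vertex 3.324 -2.595 -0.568
vertex 2.975 -1.971 0.145
endloop
endfacet
facet normal -0.192 0.363 0.912
outer loop
vertex 2.132 -1.539 -0.204
vertex 2.975 -1.971 0.145
vertex 3.004 -1.031 -0.223
endloop
endfacet
facet normal -0.910 0.415 0.010
outer loop
vertex 1.959 -1.896 -1.132
vertex 2.132 -1.539 -0.204
vertex 2.376 -0.985 -1.012
endloop
endfacet
facet normal -0.511 -0.300 -0.805
outer loop
vertex 2.696 -2.549 -1.357
vertex 1.959 -1.896 -1.132
vertex 2.725 -1.609 -1.725
endloop
endfacet
facet normal 0.453 -0.793 -0.407
outer loop
vertex 3.324 -2.595 -0.568
vertex 2.696 -2.549 -1.357
vertex 3.568 -2.041 -1.376
endloop
endfacet
facet normal 0.651 -0.384 0.655
outer loop
vertex 2.975 -1.971 0.145
vertex 3.324 -2.595 -0.568
vertex 3.741 -1.684 -0.448
endloop
endfacet

endsolid


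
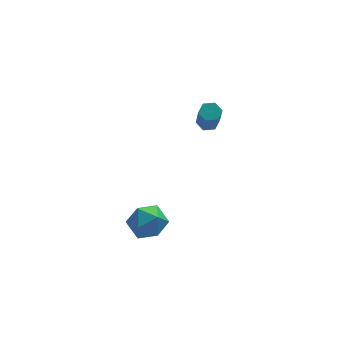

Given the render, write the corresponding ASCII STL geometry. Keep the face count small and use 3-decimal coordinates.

solid 
facet normal -0.662 0.715 -0.225
outer loop
vertex -1.951 -1.423 -4.484
vertex -2.508 -1.712 -3.761
vertex -1.839 -1.045 -3.612
endloop
endfacet
facet normal -0.001 0.918 -0.398
outer loop
vertex -1.951 -1.423 -4.484
vertex -1.839 -1.045 -3.612
vertex -1.072 -1.272 -4.138
endloop
endfacet
facet normal 0.262 0.440 -0.859
outer loop
vertex -1.951 -1.423 -4.484
vertex -1.072 -1.272 -4.138
vertex -1.268 -2.08 -4.612
endloop
endfacet
facet normal -0.237 -0.058 -0.970
outer loop
vertex -1.951 -1.423 -4.484
vertex -1.268 -2.08 -4.612
vertex -2.155 -2.352 -4.379
endloop
endfacet
facet normal -0.808 0.112 -0.578
outer loop
vertex -1.951 -1.423 -4.484
vertex -2.155 -2.352 -4.379
vertex -2.508 -1.712 -3.761
endloop
endfacet
facet normal 0.398 0.897 0.193
outer loop
vertex -1.072 -1.272 -4.138
vertex -1.839 -1.045 -3.612
vertex -1.085 -1.468 -3.201
endloop
endfacet
facet normal -0.672 0.568 0.474
outer loop
vertex -1.839 -1.045 -3.612
vertex -2.508 -1.712 -3.761
vertex -1.972 -1.74 -2.968
endloop
endfacet
facet normal -0.908 -0.407 -0.098
outer loop
vertex -2.508 -1.712 -3.761
vertex -2.155 -2.352 -4.379
vertex -2.168 -2.548 -3.442
endloop
endfacet
facet normal 0.017 -0.681 -0.732
outer loop
vertex -2.155 -2.352 -4.379
vertex -1.268 -2.08 -4.612
vertex -1.401 -2.775 -3.968
endloop
endfacet
facet normal 0.824 0.124 -0.553
outer loop
vertex -1.268 -2.08 -4.612
vertex -1.072 -1.272 -4.138
vertex -0.732 -2.108 -3.819
endloop
endfacet
facet normal 0.237 0.058 0.970
outer loop
vertex -1.289 -2.397 -3.096
vertex -1.085 -1.468 -3.201
vertex -1.972 -1.74 -2.968
endloop
endfacet
facet normal -0.262 -0.440 0.859
outer loop
vertex -1.289 -2.397 -3.096
vertex -1.972 -1.74 -2.968
vertex -2.168 -2.548 -3.442
endloop
endfacet
facet normal 0.001 -0.918 0.398
outer loop
vertex -1.289 -2.397 -3.096
vertex -2.168 -2.548 -3.442
vertex -1.401 -2.775 -3.968
endloop
endfacet
facet normal 0.662 -0.715 0.225
outer loop
vertex -1.289 -2.397 -3.096
vertex -1.401 -2.775 -3.968
vertex -0.732 -2.108 -3.819
endloop
endfacet
facet normal 0.808 -0.112 0.578
outer loop
vertex -1.289 -2.397 -3.096
vertex -0.732 -2.108 -3.819
vertex -1.085 -1.468 -3.201
endloop
endfacet
facet normal -0.017 0.681 0.732
outer loop
vertex -1.972 -1.74 -2.968
vertex -1.085 -1.468 -3.201
vertex -1.839 -1.045 -3.612
endloop
endfacet
facet normal -0.824 -0.124 0.553
outer loop
vertex -2.168 -2.548 -3.442
vertex -1.972 -1.74 -2.968
vertex -2.508 -1.712 -3.761
endloop
endfacet
facet normal -0.398 -0.897 -0.193
outer loop
vertex -1.401 -2.775 -3.968
vertex -2.168 -2.548 -3.442
vertex -2.155 -2.352 -4.379
endloop
endfacet
facet normal 0.672 -0.568 -0.474
outer loop
vertex -0.732 -2.108 -3.819
vertex -1.401 -2.775 -3.968
vertex -1.268 -2.08 -4.612
endloop
endfacet
facet normal 0.908 0.407 0.098
outer loop
vertex -1.085 -1.468 -3.201
vertex -0.732 -2.108 -3.819
vertex -1.072 -1.272 -4.138
endloop
endfacet
facet normal 0.083 0.501 -0.861
outer loop
vertex 3.235 3.977 -3.127
vertex 2.7 4.05 -3.136
vertex 3.018 4.413 -2.894
endloop
endfacet
facet normal 0.912 0.311 0.268
outer loop
vertex 3.235 3.977 -3.127
vertex 3.018 4.413 -2.894
vertex 3.095 3.118 -1.655
endloop
endfacet
facet normal 0.912 0.311 0.268
outer loop
vertex 3.095 3.118 -1.655
vertex 3.018 4.413 -2.894
vertex 2.878 3.553 -1.422
endloop
endfacet
facet normal -0.082 -0.502 0.861
outer loop
vertex 3.095 3.118 -1.655
vertex 2.878 3.553 -1.422
vertex 2.56 3.19 -1.664
endloop
endfacet
facet normal 0.081 0.503 -0.860
outer loop
vertex 3.018 4.413 -2.894
vertex 2.7 4.05 -3.136
vertex 2.483 4.485 -2.902
endloop
endfacet
facet normal 0.107 0.854 0.509
outer loop
vertex 3.018 4.413 -2.894
vertex 2.483 4.485 -2.902
vertex 2.878 3.553 -1.422
endloop
endfacet
facet normal 0.109 0.854 0.509
outer loop
vertex 2.878 3.553 -1.422
vertex 2.483 4.485 -2.902
vertex 2.343 3.626 -1.43
endloop
endfacet
facet normal -0.081 -0.502 0.861
outer loop
vertex 2.878 3.553 -1.422
vertex 2.343 3.626 -1.43
vertex 2.56 3.19 -1.664
endloop
endfacet
facet normal 0.082 0.504 -0.860
outer loop
vertex 2.483 4.485 -2.902
vertex 2.7 4.05 -3.136
vertex 2.165 4.122 -3.145
endloop
endfacet
facet normal -0.804 0.543 0.241
outer loop
vertex 2.483 4.485 -2.902
vertex 2.165 4.122 -3.145
vertex 2.343 3.626 -1.43
endloop
endfacet
facet normal -0.804 0.543 0.241
outer loop
vertex 2.343 3.626 -1.43
vertex 2.165 4.122 -3.145
vertex 2.025 3.263 -1.673
endloop
endfacet
facet normal -0.083 -0.503 0.860
outer loop
vertex 2.343 3.626 -1.43
vertex 2.025 3.263 -1.673
vertex 2.56 3.19 -1.664
endloop
endfacet
facet normal 0.082 0.502 -0.861
outer loop
vertex 2.165 4.122 -3.145
vertex 2.7 4.05 -3.136
vertex 2.382 3.687 -3.378
endloop
endfacet
facet normal -0.912 -0.311 -0.268
outer loop
vertex 2.165 4.122 -3.145
vertex 2.382 3.687 -3.378
vertex 2.025 3.263 -1.673
endloop
endfacet
facet normal -0.912 -0.311 -0.268
outer loop
vertex 2.025 3.263 -1.673
vertex 2.382 3.687 -3.378
vertex 2.242 2.827 -1.906
endloop
endfacet
facet normal -0.083 -0.501 0.861
outer loop
vertex 2.025 3.263 -1.673
vertex 2.242 2.827 -1.906
vertex 2.56 3.19 -1.664
endloop
endfacet
facet normal 0.081 0.502 -0.861
outer loop
vertex 2.382 3.687 -3.378
vertex 2.7 4.05 -3.136
vertex 2.917 3.614 -3.37
endloop
endfacet
facet normal -0.109 -0.854 -0.509
outer loop
vertex 2.382 3.687 -3.378
vertex 2.917 3.614 -3.37
vertex 2.242 2.827 -1.906
endloop
endfacet
facet normal -0.107 -0.854 -0.509
outer loop
vertex 2.242 2.827 -1.906
vertex 2.917 3.614 -3.37
vertex 2.777 2.755 -1.898
endloop
endfacet
facet normal -0.081 -0.503 0.860
outer loop
vertex 2.242 2.827 -1.906
vertex 2.777 2.755 -1.898
vertex 2.56 3.19 -1.664
endloop
endfacet
facet normal 0.083 0.503 -0.860
outer loop
vertex 2.917 3.614 -3.37
vertex 2.7 4.05 -3.136
vertex 3.235 3.977 -3.127
endloop
endfacet
facet normal 0.804 -0.543 -0.241
outer loop
vertex 2.917 3.614 -3.37
vertex 3.235 3.977 -3.127
vertex 2.777 2.755 -1.898
endloop
endfacet
facet normal 0.804 -0.543 -0.241
outer loop
vertex 2.777 2.755 -1.898
vertex 3.235 3.977 -3.127
vertex 3.095 3.118 -1.655
endloop
endfacet
facet normal -0.082 -0.504 0.860
outer loop
vertex 2.777 2.755 -1.898
vertex 3.095 3.118 -1.655
vertex 2.56 3.19 -1.664
endloop
endfacet

endsolid


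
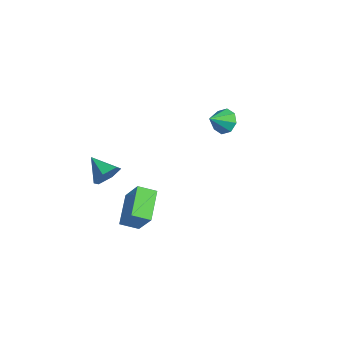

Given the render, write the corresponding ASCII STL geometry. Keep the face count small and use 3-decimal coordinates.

solid 
facet normal 0.916 0.068 -0.396
outer loop
vertex -0.211 -4.017 1.953
vertex -0.508 -3.553 1.346
vertex -0.236 -3.202 2.035
endloop
endfacet
facet normal -0.062 -0.102 0.993
outer loop
vertex -0.211 -4.017 1.953
vertex -0.236 -3.202 2.035
vertex -1.772 -3.647 1.894
endloop
endfacet
facet normal 0.916 0.068 -0.396
outer loop
vertex -0.236 -3.202 2.035
vertex -0.508 -3.553 1.346
vertex -0.533 -2.737 1.429
endloop
endfacet
facet normal -0.263 0.699 0.665
outer loop
vertex -0.236 -3.202 2.035
vertex -0.533 -2.737 1.429
vertex -1.772 -3.647 1.894
endloop
endfacet
facet normal 0.915 0.068 -0.397
outer loop
vertex -0.533 -2.737 1.429
vertex -0.508 -3.553 1.346
vertex -0.806 -3.089 0.739
endloop
endfacet
facet normal -0.621 0.770 -0.147
outer loop
vertex -0.533 -2.737 1.429
vertex -0.806 -3.089 0.739
vertex -1.772 -3.647 1.894
endloop
endfacet
facet normal 0.915 0.068 -0.397
outer loop
vertex -0.806 -3.089 0.739
vertex -0.508 -3.553 1.346
vertex -0.781 -3.904 0.657
endloop
endfacet
facet normal -0.776 0.040 -0.630
outer loop
vertex -0.806 -3.089 0.739
vertex -0.781 -3.904 0.657
vertex -1.772 -3.647 1.894
endloop
endfacet
facet normal 0.915 0.068 -0.397
outer loop
vertex -0.781 -3.904 0.657
vertex -0.508 -3.553 1.346
vertex -0.483 -4.368 1.264
endloop
endfacet
facet normal -0.573 -0.762 -0.301
outer loop
vertex -0.781 -3.904 0.657
vertex -0.483 -4.368 1.264
vertex -1.772 -3.647 1.894
endloop
endfacet
facet normal 0.916 0.068 -0.396
outer loop
vertex -0.483 -4.368 1.264
vertex -0.508 -3.553 1.346
vertex -0.211 -4.017 1.953
endloop
endfacet
facet normal -0.217 -0.833 0.510
outer loop
vertex -0.483 -4.368 1.264
vertex -0.211 -4.017 1.953
vertex -1.772 -3.647 1.894
endloop
endfacet
facet normal -0.541 -0.747 0.387
outer loop
vertex 2.662 -4.353 1.334
vertex 1.523 -3.193 1.981
vertex 1.751 -4.441 -0.111
endloop
endfacet
facet normal 0.651 -0.663 -0.370
outer loop
vertex 2.297 -3.687 -0.501
vertex 2.662 -4.353 1.334
vertex 1.751 -4.441 -0.111
endloop
endfacet
facet normal -0.541 -0.747 0.387
outer loop
vertex 1.751 -4.441 -0.111
vertex 1.523 -3.193 1.981
vertex 0.612 -3.281 0.537
endloop
endfacet
facet normal -0.533 -0.051 -0.845
outer loop
vertex 0.612 -3.281 0.537
vertex 2.297 -3.687 -0.501
vertex 1.751 -4.441 -0.111
endloop
endfacet
facet normal 0.532 0.051 0.845
outer loop
vertex 2.662 -4.353 1.334
vertex 2.069 -2.439 1.591
vertex 1.523 -3.193 1.981
endloop
endfacet
facet normal 0.651 -0.663 -0.370
outer loop
vertex 3.208 -3.599 0.943
vertex 2.662 -4.353 1.334
vertex 2.297 -3.687 -0.501
endloop
endfacet
facet normal 0.533 0.052 0.844
outer loop
vertex 3.208 -3.599 0.943
vertex 2.069 -2.439 1.591
vertex 2.662 -4.353 1.334
endloop
endfacet
facet normal -0.651 0.663 0.370
outer loop
vertex 1.523 -3.193 1.981
vertex 2.069 -2.439 1.591
vertex 0.612 -3.281 0.537
endloop
endfacet
facet normal -0.533 -0.052 -0.845
outer loop
vertex 1.158 -2.527 0.146
vertex 2.297 -3.687 -0.501
vertex 0.612 -3.281 0.537
endloop
endfacet
facet normal -0.651 0.663 0.370
outer loop
vertex 0.612 -3.281 0.537
vertex 2.069 -2.439 1.591
vertex 1.158 -2.527 0.146
endloop
endfacet
facet normal 0.541 0.747 -0.387
outer loop
vertex 1.158 -2.527 0.146
vertex 3.208 -3.599 0.943
vertex 2.297 -3.687 -0.501
endloop
endfacet
facet normal 0.541 0.747 -0.387
outer loop
vertex 2.069 -2.439 1.591
vertex 3.208 -3.599 0.943
vertex 1.158 -2.527 0.146
endloop
endfacet
facet normal -0.010 0.779 -0.627
outer loop
vertex 0.545 3.135 1.894
vertex -0.186 3.28 2.086
vertex 0.501 3.503 2.352
endloop
endfacet
facet normal 0.868 -0.343 0.359
outer loop
vertex 0.545 3.135 1.894
vertex 0.501 3.503 2.352
vertex -0.174 2.32 2.854
endloop
endfacet
facet normal -0.011 0.781 -0.625
outer loop
vertex 0.501 3.503 2.352
vertex -0.186 3.28 2.086
vertex 0.054 3.739 2.655
endloop
endfacet
facet normal 0.569 0.024 0.822
outer loop
vertex 0.501 3.503 2.352
vertex 0.054 3.739 2.655
vertex -0.174 2.32 2.854
endloop
endfacet
facet normal -0.009 0.780 -0.625
outer loop
vertex 0.054 3.739 2.655
vertex -0.186 3.28 2.086
vertex -0.534 3.707 2.624
endloop
endfacet
facet normal -0.060 0.148 0.987
outer loop
vertex 0.054 3.739 2.655
vertex -0.534 3.707 2.624
vertex -0.174 2.32 2.854
endloop
endfacet
facet normal -0.010 0.780 -0.625
outer loop
vertex -0.534 3.707 2.624
vertex -0.186 3.28 2.086
vertex -0.918 3.424 2.277
endloop
endfacet
facet normal -0.652 -0.044 0.757
outer loop
vertex -0.534 3.707 2.624
vertex -0.918 3.424 2.277
vertex -0.174 2.32 2.854
endloop
endfacet
facet normal -0.010 0.780 -0.626
outer loop
vertex -0.918 3.424 2.277
vertex -0.186 3.28 2.086
vertex -0.873 3.057 1.819
endloop
endfacet
facet normal -0.858 -0.439 0.267
outer loop
vertex -0.918 3.424 2.277
vertex -0.873 3.057 1.819
vertex -0.174 2.32 2.854
endloop
endfacet
facet normal -0.011 0.781 -0.624
outer loop
vertex -0.873 3.057 1.819
vertex -0.186 3.28 2.086
vertex -0.426 2.821 1.516
endloop
endfacet
facet normal -0.559 -0.806 -0.197
outer loop
vertex -0.873 3.057 1.819
vertex -0.426 2.821 1.516
vertex -0.174 2.32 2.854
endloop
endfacet
facet normal -0.010 0.781 -0.625
outer loop
vertex -0.426 2.821 1.516
vertex -0.186 3.28 2.086
vertex 0.161 2.853 1.547
endloop
endfacet
facet normal 0.070 -0.930 -0.361
outer loop
vertex -0.426 2.821 1.516
vertex 0.161 2.853 1.547
vertex -0.174 2.32 2.854
endloop
endfacet
facet normal -0.009 0.781 -0.625
outer loop
vertex 0.161 2.853 1.547
vertex -0.186 3.28 2.086
vertex 0.545 3.135 1.894
endloop
endfacet
facet normal 0.661 -0.738 -0.132
outer loop
vertex 0.161 2.853 1.547
vertex 0.545 3.135 1.894
vertex -0.174 2.32 2.854
endloop
endfacet

endsolid


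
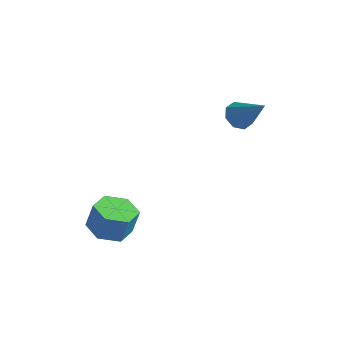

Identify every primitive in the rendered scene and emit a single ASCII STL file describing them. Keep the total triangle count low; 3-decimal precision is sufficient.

solid 
facet normal -0.205 -0.155 -0.966
outer loop
vertex -3.201 -0.938 -4.416
vertex -4.036 -1.579 -4.136
vertex -4.193 -0.51 -4.274
endloop
endfacet
facet normal 0.359 0.907 -0.221
outer loop
vertex -3.201 -0.938 -4.416
vertex -4.193 -0.51 -4.274
vertex -2.909 -0.719 -3.044
endloop
endfacet
facet normal 0.359 0.907 -0.221
outer loop
vertex -2.909 -0.719 -3.044
vertex -4.193 -0.51 -4.274
vertex -3.901 -0.291 -2.901
endloop
endfacet
facet normal 0.206 0.154 0.966
outer loop
vertex -2.909 -0.719 -3.044
vertex -3.901 -0.291 -2.901
vertex -3.744 -1.361 -2.764
endloop
endfacet
facet normal -0.206 -0.155 -0.966
outer loop
vertex -4.193 -0.51 -4.274
vertex -4.036 -1.579 -4.136
vertex -5.028 -1.151 -3.993
endloop
endfacet
facet normal -0.608 0.794 0.003
outer loop
vertex -4.193 -0.51 -4.274
vertex -5.028 -1.151 -3.993
vertex -3.901 -0.291 -2.901
endloop
endfacet
facet normal -0.608 0.794 0.003
outer loop
vertex -3.901 -0.291 -2.901
vertex -5.028 -1.151 -3.993
vertex -4.736 -0.932 -2.621
endloop
endfacet
facet normal 0.206 0.154 0.966
outer loop
vertex -3.901 -0.291 -2.901
vertex -4.736 -0.932 -2.621
vertex -3.744 -1.361 -2.764
endloop
endfacet
facet normal -0.206 -0.154 -0.966
outer loop
vertex -5.028 -1.151 -3.993
vertex -4.036 -1.579 -4.136
vertex -4.871 -2.221 -3.856
endloop
endfacet
facet normal -0.968 -0.113 0.224
outer loop
vertex -5.028 -1.151 -3.993
vertex -4.871 -2.221 -3.856
vertex -4.736 -0.932 -2.621
endloop
endfacet
facet normal -0.968 -0.113 0.224
outer loop
vertex -4.736 -0.932 -2.621
vertex -4.871 -2.221 -3.856
vertex -4.579 -2.002 -2.484
endloop
endfacet
facet normal 0.206 0.154 0.966
outer loop
vertex -4.736 -0.932 -2.621
vertex -4.579 -2.002 -2.484
vertex -3.744 -1.361 -2.764
endloop
endfacet
facet normal -0.206 -0.154 -0.966
outer loop
vertex -4.871 -2.221 -3.856
vertex -4.036 -1.579 -4.136
vertex -3.879 -2.649 -3.999
endloop
endfacet
facet normal -0.359 -0.907 0.221
outer loop
vertex -4.871 -2.221 -3.856
vertex -3.879 -2.649 -3.999
vertex -4.579 -2.002 -2.484
endloop
endfacet
facet normal -0.360 -0.907 0.221
outer loop
vertex -4.579 -2.002 -2.484
vertex -3.879 -2.649 -3.999
vertex -3.587 -2.43 -2.626
endloop
endfacet
facet normal 0.205 0.155 0.966
outer loop
vertex -4.579 -2.002 -2.484
vertex -3.587 -2.43 -2.626
vertex -3.744 -1.361 -2.764
endloop
endfacet
facet normal -0.206 -0.154 -0.966
outer loop
vertex -3.879 -2.649 -3.999
vertex -4.036 -1.579 -4.136
vertex -3.044 -2.008 -4.279
endloop
endfacet
facet normal 0.608 -0.794 -0.003
outer loop
vertex -3.879 -2.649 -3.999
vertex -3.044 -2.008 -4.279
vertex -3.587 -2.43 -2.626
endloop
endfacet
facet normal 0.608 -0.794 -0.003
outer loop
vertex -3.587 -2.43 -2.626
vertex -3.044 -2.008 -4.279
vertex -2.752 -1.789 -2.907
endloop
endfacet
facet normal 0.206 0.155 0.966
outer loop
vertex -3.587 -2.43 -2.626
vertex -2.752 -1.789 -2.907
vertex -3.744 -1.361 -2.764
endloop
endfacet
facet normal -0.206 -0.154 -0.966
outer loop
vertex -3.044 -2.008 -4.279
vertex -4.036 -1.579 -4.136
vertex -3.201 -0.938 -4.416
endloop
endfacet
facet normal 0.968 0.113 -0.224
outer loop
vertex -3.044 -2.008 -4.279
vertex -3.201 -0.938 -4.416
vertex -2.752 -1.789 -2.907
endloop
endfacet
facet normal 0.968 0.113 -0.224
outer loop
vertex -2.752 -1.789 -2.907
vertex -3.201 -0.938 -4.416
vertex -2.909 -0.719 -3.044
endloop
endfacet
facet normal 0.206 0.154 0.966
outer loop
vertex -2.752 -1.789 -2.907
vertex -2.909 -0.719 -3.044
vertex -3.744 -1.361 -2.764
endloop
endfacet
facet normal -0.709 0.083 -0.701
outer loop
vertex -0.176 4.24 1.184
vertex -0.709 3.946 1.688
vertex -0.449 4.67 1.511
endloop
endfacet
facet normal 0.749 0.631 -0.205
outer loop
vertex -0.176 4.24 1.184
vertex -0.449 4.67 1.511
vertex 0.749 3.774 3.132
endloop
endfacet
facet normal -0.708 0.083 -0.701
outer loop
vertex -0.449 4.67 1.511
vertex -0.709 3.946 1.688
vertex -0.874 4.676 1.941
endloop
endfacet
facet normal 0.299 0.911 0.283
outer loop
vertex -0.449 4.67 1.511
vertex -0.874 4.676 1.941
vertex 0.749 3.774 3.132
endloop
endfacet
facet normal -0.709 0.083 -0.701
outer loop
vertex -0.874 4.676 1.941
vertex -0.709 3.946 1.688
vertex -1.202 4.254 2.223
endloop
endfacet
facet normal -0.188 0.643 0.743
outer loop
vertex -0.874 4.676 1.941
vertex -1.202 4.254 2.223
vertex 0.749 3.774 3.132
endloop
endfacet
facet normal -0.708 0.084 -0.701
outer loop
vertex -1.202 4.254 2.223
vertex -0.709 3.946 1.688
vertex -1.242 3.652 2.191
endloop
endfacet
facet normal -0.426 -0.020 0.904
outer loop
vertex -1.202 4.254 2.223
vertex -1.242 3.652 2.191
vertex 0.749 3.774 3.132
endloop
endfacet
facet normal -0.708 0.084 -0.701
outer loop
vertex -1.242 3.652 2.191
vertex -0.709 3.946 1.688
vertex -0.97 3.222 1.865
endloop
endfacet
facet normal -0.276 -0.685 0.674
outer loop
vertex -1.242 3.652 2.191
vertex -0.97 3.222 1.865
vertex 0.749 3.774 3.132
endloop
endfacet
facet normal -0.708 0.084 -0.701
outer loop
vertex -0.97 3.222 1.865
vertex -0.709 3.946 1.688
vertex -0.545 3.216 1.435
endloop
endfacet
facet normal 0.174 -0.967 0.185
outer loop
vertex -0.97 3.222 1.865
vertex -0.545 3.216 1.435
vertex 0.749 3.774 3.132
endloop
endfacet
facet normal -0.708 0.084 -0.701
outer loop
vertex -0.545 3.216 1.435
vertex -0.709 3.946 1.688
vertex -0.216 3.637 1.153
endloop
endfacet
facet normal 0.660 -0.699 -0.274
outer loop
vertex -0.545 3.216 1.435
vertex -0.216 3.637 1.153
vertex 0.749 3.774 3.132
endloop
endfacet
facet normal -0.708 0.083 -0.701
outer loop
vertex -0.216 3.637 1.153
vertex -0.709 3.946 1.688
vertex -0.176 4.24 1.184
endloop
endfacet
facet normal 0.899 -0.037 -0.436
outer loop
vertex -0.216 3.637 1.153
vertex -0.176 4.24 1.184
vertex 0.749 3.774 3.132
endloop
endfacet

endsolid


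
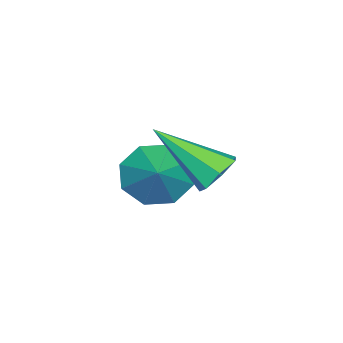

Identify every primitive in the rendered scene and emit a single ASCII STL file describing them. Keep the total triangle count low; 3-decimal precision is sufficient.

solid 
facet normal -0.748 -0.364 -0.555
outer loop
vertex -1.861 1.561 -2.563
vertex -2.509 1.637 -1.74
vertex -2.233 2.273 -2.529
endloop
endfacet
facet normal 0.800 0.438 -0.410
outer loop
vertex -1.861 1.561 -2.563
vertex -2.233 2.273 -2.529
vertex -1.351 2.203 -0.88
endloop
endfacet
facet normal -0.747 -0.365 -0.556
outer loop
vertex -2.233 2.273 -2.529
vertex -2.509 1.637 -1.74
vertex -2.767 2.612 -2.034
endloop
endfacet
facet normal 0.404 0.897 -0.178
outer loop
vertex -2.233 2.273 -2.529
vertex -2.767 2.612 -2.034
vertex -1.351 2.203 -0.88
endloop
endfacet
facet normal -0.748 -0.365 -0.555
outer loop
vertex -2.767 2.612 -2.034
vertex -2.509 1.637 -1.74
vertex -3.15 2.381 -1.366
endloop
endfacet
facet normal 0.005 0.944 0.329
outer loop
vertex -2.767 2.612 -2.034
vertex -3.15 2.381 -1.366
vertex -1.351 2.203 -0.88
endloop
endfacet
facet normal -0.747 -0.364 -0.556
outer loop
vertex -3.15 2.381 -1.366
vertex -2.509 1.637 -1.74
vertex -3.158 1.714 -0.918
endloop
endfacet
facet normal -0.166 0.551 0.818
outer loop
vertex -3.15 2.381 -1.366
vertex -3.158 1.714 -0.918
vertex -1.351 2.203 -0.88
endloop
endfacet
facet normal -0.747 -0.365 -0.556
outer loop
vertex -3.158 1.714 -0.918
vertex -2.509 1.637 -1.74
vertex -2.786 1.002 -0.951
endloop
endfacet
facet normal -0.007 -0.050 0.999
outer loop
vertex -3.158 1.714 -0.918
vertex -2.786 1.002 -0.951
vertex -1.351 2.203 -0.88
endloop
endfacet
facet normal -0.747 -0.364 -0.556
outer loop
vertex -2.786 1.002 -0.951
vertex -2.509 1.637 -1.74
vertex -2.252 0.663 -1.447
endloop
endfacet
facet normal 0.389 -0.510 0.767
outer loop
vertex -2.786 1.002 -0.951
vertex -2.252 0.663 -1.447
vertex -1.351 2.203 -0.88
endloop
endfacet
facet normal -0.748 -0.364 -0.555
outer loop
vertex -2.252 0.663 -1.447
vertex -2.509 1.637 -1.74
vertex -1.869 0.894 -2.115
endloop
endfacet
facet normal 0.789 -0.557 0.260
outer loop
vertex -2.252 0.663 -1.447
vertex -1.869 0.894 -2.115
vertex -1.351 2.203 -0.88
endloop
endfacet
facet normal -0.748 -0.364 -0.555
outer loop
vertex -1.869 0.894 -2.115
vertex -2.509 1.637 -1.74
vertex -1.861 1.561 -2.563
endloop
endfacet
facet normal 0.960 -0.165 -0.228
outer loop
vertex -1.869 0.894 -2.115
vertex -1.861 1.561 -2.563
vertex -1.351 2.203 -0.88
endloop
endfacet
facet normal -0.068 0.798 -0.599
outer loop
vertex 0.555 4.784 0.812
vertex 0.029 4.47 0.453
vertex -0.014 4.893 1.022
endloop
endfacet
facet normal 0.381 0.321 0.867
outer loop
vertex 0.555 4.784 0.812
vertex -0.014 4.893 1.022
vertex 0.171 2.77 1.727
endloop
endfacet
facet normal -0.067 0.798 -0.599
outer loop
vertex -0.014 4.893 1.022
vertex 0.029 4.47 0.453
vertex -0.55 4.684 0.803
endloop
endfacet
facet normal -0.447 0.247 0.860
outer loop
vertex -0.014 4.893 1.022
vertex -0.55 4.684 0.803
vertex 0.171 2.77 1.727
endloop
endfacet
facet normal -0.066 0.799 -0.598
outer loop
vertex -0.55 4.684 0.803
vertex 0.029 4.47 0.453
vertex -0.651 4.314 0.32
endloop
endfacet
facet normal -0.924 -0.186 0.336
outer loop
vertex -0.55 4.684 0.803
vertex -0.651 4.314 0.32
vertex 0.171 2.77 1.727
endloop
endfacet
facet normal -0.066 0.799 -0.598
outer loop
vertex -0.651 4.314 0.32
vertex 0.029 4.47 0.453
vertex -0.239 4.062 -0.062
endloop
endfacet
facet normal -0.690 -0.653 -0.313
outer loop
vertex -0.651 4.314 0.32
vertex -0.239 4.062 -0.062
vertex 0.171 2.77 1.727
endloop
endfacet
facet normal -0.067 0.799 -0.598
outer loop
vertex -0.239 4.062 -0.062
vertex 0.029 4.47 0.453
vertex 0.375 4.117 -0.057
endloop
endfacet
facet normal 0.077 -0.800 -0.595
outer loop
vertex -0.239 4.062 -0.062
vertex 0.375 4.117 -0.057
vertex 0.171 2.77 1.727
endloop
endfacet
facet normal -0.067 0.799 -0.598
outer loop
vertex 0.375 4.117 -0.057
vertex 0.029 4.47 0.453
vertex 0.728 4.438 0.332
endloop
endfacet
facet normal 0.801 -0.518 -0.300
outer loop
vertex 0.375 4.117 -0.057
vertex 0.728 4.438 0.332
vertex 0.171 2.77 1.727
endloop
endfacet
facet normal -0.067 0.798 -0.599
outer loop
vertex 0.728 4.438 0.332
vertex 0.029 4.47 0.453
vertex 0.555 4.784 0.812
endloop
endfacet
facet normal 0.936 -0.019 0.351
outer loop
vertex 0.728 4.438 0.332
vertex 0.555 4.784 0.812
vertex 0.171 2.77 1.727
endloop
endfacet

endsolid


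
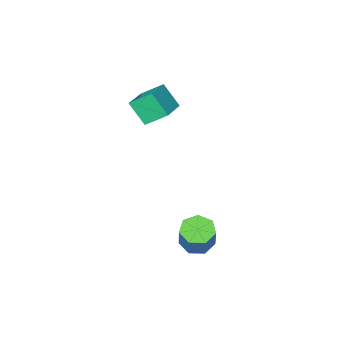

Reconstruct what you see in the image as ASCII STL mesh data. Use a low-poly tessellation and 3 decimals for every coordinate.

solid 
facet normal -0.578 0.556 0.597
outer loop
vertex -4.18 -2.225 3.22
vertex -2.934 -1.301 3.566
vertex -4.516 -1.34 2.069
endloop
endfacet
facet normal -0.784 -0.581 -0.218
outer loop
vertex -3.706 -2.119 1.234
vertex -4.18 -2.225 3.22
vertex -4.516 -1.34 2.069
endloop
endfacet
facet normal -0.578 0.556 0.597
outer loop
vertex -4.516 -1.34 2.069
vertex -2.934 -1.301 3.566
vertex -3.27 -0.416 2.415
endloop
endfacet
facet normal -0.226 0.594 -0.773
outer loop
vertex -3.27 -0.416 2.415
vertex -3.706 -2.119 1.234
vertex -4.516 -1.34 2.069
endloop
endfacet
facet normal 0.226 -0.594 0.773
outer loop
vertex -4.18 -2.225 3.22
vertex -2.124 -2.08 2.731
vertex -2.934 -1.301 3.566
endloop
endfacet
facet normal -0.784 -0.581 -0.218
outer loop
vertex -3.37 -3.004 2.385
vertex -4.18 -2.225 3.22
vertex -3.706 -2.119 1.234
endloop
endfacet
facet normal 0.226 -0.594 0.773
outer loop
vertex -3.37 -3.004 2.385
vertex -2.124 -2.08 2.731
vertex -4.18 -2.225 3.22
endloop
endfacet
facet normal 0.784 0.581 0.218
outer loop
vertex -2.934 -1.301 3.566
vertex -2.124 -2.08 2.731
vertex -3.27 -0.416 2.415
endloop
endfacet
facet normal -0.226 0.594 -0.773
outer loop
vertex -2.46 -1.195 1.58
vertex -3.706 -2.119 1.234
vertex -3.27 -0.416 2.415
endloop
endfacet
facet normal 0.784 0.581 0.218
outer loop
vertex -3.27 -0.416 2.415
vertex -2.124 -2.08 2.731
vertex -2.46 -1.195 1.58
endloop
endfacet
facet normal 0.578 -0.556 -0.597
outer loop
vertex -2.46 -1.195 1.58
vertex -3.37 -3.004 2.385
vertex -3.706 -2.119 1.234
endloop
endfacet
facet normal 0.578 -0.556 -0.597
outer loop
vertex -2.124 -2.08 2.731
vertex -3.37 -3.004 2.385
vertex -2.46 -1.195 1.58
endloop
endfacet
facet normal -0.258 -0.408 -0.876
outer loop
vertex -1.584 3.109 -3.807
vertex -2.382 3.445 -3.728
vertex -1.679 3.798 -4.1
endloop
endfacet
facet normal 0.958 0.010 -0.288
outer loop
vertex -1.584 3.109 -3.807
vertex -1.679 3.798 -4.1
vertex -1.159 3.778 -2.371
endloop
endfacet
facet normal 0.958 0.011 -0.288
outer loop
vertex -1.159 3.778 -2.371
vertex -1.679 3.798 -4.1
vertex -1.255 4.467 -2.664
endloop
endfacet
facet normal 0.259 0.408 0.875
outer loop
vertex -1.159 3.778 -2.371
vertex -1.255 4.467 -2.664
vertex -1.958 4.115 -2.292
endloop
endfacet
facet normal -0.258 -0.408 -0.876
outer loop
vertex -1.679 3.798 -4.1
vertex -2.382 3.445 -3.728
vertex -2.304 4.221 -4.113
endloop
endfacet
facet normal 0.498 0.721 -0.483
outer loop
vertex -1.679 3.798 -4.1
vertex -2.304 4.221 -4.113
vertex -1.255 4.467 -2.664
endloop
endfacet
facet normal 0.498 0.720 -0.483
outer loop
vertex -1.255 4.467 -2.664
vertex -2.304 4.221 -4.113
vertex -1.88 4.891 -2.677
endloop
endfacet
facet normal 0.259 0.408 0.875
outer loop
vertex -1.255 4.467 -2.664
vertex -1.88 4.891 -2.677
vertex -1.958 4.115 -2.292
endloop
endfacet
facet normal -0.259 -0.408 -0.875
outer loop
vertex -2.304 4.221 -4.113
vertex -2.382 3.445 -3.728
vertex -2.988 4.061 -3.836
endloop
endfacet
facet normal -0.335 0.888 -0.315
outer loop
vertex -2.304 4.221 -4.113
vertex -2.988 4.061 -3.836
vertex -1.88 4.891 -2.677
endloop
endfacet
facet normal -0.337 0.888 -0.314
outer loop
vertex -1.88 4.891 -2.677
vertex -2.988 4.061 -3.836
vertex -2.563 4.73 -2.4
endloop
endfacet
facet normal 0.259 0.408 0.875
outer loop
vertex -1.88 4.891 -2.677
vertex -2.563 4.73 -2.4
vertex -1.958 4.115 -2.292
endloop
endfacet
facet normal -0.259 -0.409 -0.875
outer loop
vertex -2.988 4.061 -3.836
vertex -2.382 3.445 -3.728
vertex -3.215 3.436 -3.477
endloop
endfacet
facet normal -0.918 0.386 0.092
outer loop
vertex -2.988 4.061 -3.836
vertex -3.215 3.436 -3.477
vertex -2.563 4.73 -2.4
endloop
endfacet
facet normal -0.918 0.387 0.090
outer loop
vertex -2.563 4.73 -2.4
vertex -3.215 3.436 -3.477
vertex -2.791 4.106 -2.042
endloop
endfacet
facet normal 0.258 0.408 0.876
outer loop
vertex -2.563 4.73 -2.4
vertex -2.791 4.106 -2.042
vertex -1.958 4.115 -2.292
endloop
endfacet
facet normal -0.259 -0.409 -0.875
outer loop
vertex -3.215 3.436 -3.477
vertex -2.382 3.445 -3.728
vertex -2.816 2.819 -3.307
endloop
endfacet
facet normal -0.808 -0.405 0.428
outer loop
vertex -3.215 3.436 -3.477
vertex -2.816 2.819 -3.307
vertex -2.791 4.106 -2.042
endloop
endfacet
facet normal -0.808 -0.405 0.428
outer loop
vertex -2.791 4.106 -2.042
vertex -2.816 2.819 -3.307
vertex -2.391 3.488 -1.872
endloop
endfacet
facet normal 0.258 0.408 0.876
outer loop
vertex -2.791 4.106 -2.042
vertex -2.391 3.488 -1.872
vertex -1.958 4.115 -2.292
endloop
endfacet
facet normal -0.259 -0.409 -0.875
outer loop
vertex -2.816 2.819 -3.307
vertex -2.382 3.445 -3.728
vertex -2.09 2.673 -3.454
endloop
endfacet
facet normal -0.090 -0.892 0.443
outer loop
vertex -2.816 2.819 -3.307
vertex -2.09 2.673 -3.454
vertex -2.391 3.488 -1.872
endloop
endfacet
facet normal -0.089 -0.892 0.443
outer loop
vertex -2.391 3.488 -1.872
vertex -2.09 2.673 -3.454
vertex -1.665 3.343 -2.019
endloop
endfacet
facet normal 0.259 0.408 0.876
outer loop
vertex -2.391 3.488 -1.872
vertex -1.665 3.343 -2.019
vertex -1.958 4.115 -2.292
endloop
endfacet
facet normal -0.259 -0.409 -0.875
outer loop
vertex -2.09 2.673 -3.454
vertex -2.382 3.445 -3.728
vertex -1.584 3.109 -3.807
endloop
endfacet
facet normal 0.696 -0.707 0.124
outer loop
vertex -2.09 2.673 -3.454
vertex -1.584 3.109 -3.807
vertex -1.665 3.343 -2.019
endloop
endfacet
facet normal 0.695 -0.708 0.124
outer loop
vertex -1.665 3.343 -2.019
vertex -1.584 3.109 -3.807
vertex -1.159 3.778 -2.371
endloop
endfacet
facet normal 0.259 0.408 0.876
outer loop
vertex -1.665 3.343 -2.019
vertex -1.159 3.778 -2.371
vertex -1.958 4.115 -2.292
endloop
endfacet

endsolid


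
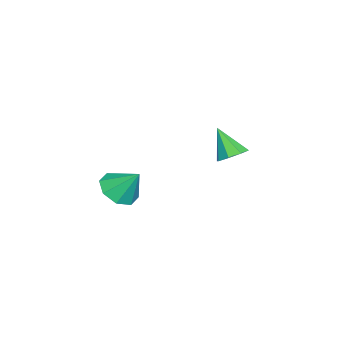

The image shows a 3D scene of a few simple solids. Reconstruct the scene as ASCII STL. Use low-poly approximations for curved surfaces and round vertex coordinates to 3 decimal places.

solid 
facet normal 0.302 0.509 -0.806
outer loop
vertex -2.553 2.912 0.549
vertex -2.982 2.425 0.081
vertex -3.125 3.114 0.462
endloop
endfacet
facet normal 0.058 0.528 0.847
outer loop
vertex -2.553 2.912 0.549
vertex -3.125 3.114 0.462
vertex -3.498 1.555 1.459
endloop
endfacet
facet normal 0.303 0.509 -0.806
outer loop
vertex -3.125 3.114 0.462
vertex -2.982 2.425 0.081
vertex -3.613 2.912 0.151
endloop
endfacet
facet normal -0.601 0.528 0.600
outer loop
vertex -3.125 3.114 0.462
vertex -3.613 2.912 0.151
vertex -3.498 1.555 1.459
endloop
endfacet
facet normal 0.302 0.507 -0.807
outer loop
vertex -3.613 2.912 0.151
vertex -2.982 2.425 0.081
vertex -3.731 2.424 -0.2
endloop
endfacet
facet normal -0.977 0.100 0.190
outer loop
vertex -3.613 2.912 0.151
vertex -3.731 2.424 -0.2
vertex -3.498 1.555 1.459
endloop
endfacet
facet normal 0.302 0.509 -0.806
outer loop
vertex -3.731 2.424 -0.2
vertex -2.982 2.425 0.081
vertex -3.41 1.938 -0.387
endloop
endfacet
facet normal -0.850 -0.506 -0.145
outer loop
vertex -3.731 2.424 -0.2
vertex -3.41 1.938 -0.387
vertex -3.498 1.555 1.459
endloop
endfacet
facet normal 0.302 0.509 -0.806
outer loop
vertex -3.41 1.938 -0.387
vertex -2.982 2.425 0.081
vertex -2.838 1.736 -0.3
endloop
endfacet
facet normal -0.298 -0.932 -0.208
outer loop
vertex -3.41 1.938 -0.387
vertex -2.838 1.736 -0.3
vertex -3.498 1.555 1.459
endloop
endfacet
facet normal 0.302 0.509 -0.806
outer loop
vertex -2.838 1.736 -0.3
vertex -2.982 2.425 0.081
vertex -2.351 1.938 0.01
endloop
endfacet
facet normal 0.361 -0.932 0.040
outer loop
vertex -2.838 1.736 -0.3
vertex -2.351 1.938 0.01
vertex -3.498 1.555 1.459
endloop
endfacet
facet normal 0.302 0.509 -0.806
outer loop
vertex -2.351 1.938 0.01
vertex -2.982 2.425 0.081
vertex -2.233 2.426 0.362
endloop
endfacet
facet normal 0.737 -0.503 0.451
outer loop
vertex -2.351 1.938 0.01
vertex -2.233 2.426 0.362
vertex -3.498 1.555 1.459
endloop
endfacet
facet normal 0.302 0.509 -0.806
outer loop
vertex -2.233 2.426 0.362
vertex -2.982 2.425 0.081
vertex -2.553 2.912 0.549
endloop
endfacet
facet normal 0.611 0.101 0.785
outer loop
vertex -2.233 2.426 0.362
vertex -2.553 2.912 0.549
vertex -3.498 1.555 1.459
endloop
endfacet
facet normal -0.129 -0.624 -0.771
outer loop
vertex 3.508 -0.925 0.292
vertex 2.571 -1.104 0.593
vertex 3.003 -0.439 -0.017
endloop
endfacet
facet normal 0.702 0.711 -0.028
outer loop
vertex 3.508 -0.925 0.292
vertex 3.003 -0.439 -0.017
vertex 2.769 -0.136 1.787
endloop
endfacet
facet normal -0.128 -0.624 -0.771
outer loop
vertex 3.003 -0.439 -0.017
vertex 2.571 -1.104 0.593
vertex 2.246 -0.343 0.031
endloop
endfacet
facet normal 0.115 0.982 -0.150
outer loop
vertex 3.003 -0.439 -0.017
vertex 2.246 -0.343 0.031
vertex 2.769 -0.136 1.787
endloop
endfacet
facet normal -0.127 -0.624 -0.771
outer loop
vertex 2.246 -0.343 0.031
vertex 2.571 -1.104 0.593
vertex 1.678 -0.693 0.408
endloop
endfacet
facet normal -0.501 0.864 0.047
outer loop
vertex 2.246 -0.343 0.031
vertex 1.678 -0.693 0.408
vertex 2.769 -0.136 1.787
endloop
endfacet
facet normal -0.128 -0.624 -0.771
outer loop
vertex 1.678 -0.693 0.408
vertex 2.571 -1.104 0.593
vertex 1.634 -1.283 0.893
endloop
endfacet
facet normal -0.785 0.427 0.449
outer loop
vertex 1.678 -0.693 0.408
vertex 1.634 -1.283 0.893
vertex 2.769 -0.136 1.787
endloop
endfacet
facet normal -0.128 -0.624 -0.771
outer loop
vertex 1.634 -1.283 0.893
vertex 2.571 -1.104 0.593
vertex 2.139 -1.768 1.202
endloop
endfacet
facet normal -0.571 -0.073 0.818
outer loop
vertex 1.634 -1.283 0.893
vertex 2.139 -1.768 1.202
vertex 2.769 -0.136 1.787
endloop
endfacet
facet normal -0.127 -0.624 -0.771
outer loop
vertex 2.139 -1.768 1.202
vertex 2.571 -1.104 0.593
vertex 2.897 -1.864 1.155
endloop
endfacet
facet normal 0.015 -0.342 0.939
outer loop
vertex 2.139 -1.768 1.202
vertex 2.897 -1.864 1.155
vertex 2.769 -0.136 1.787
endloop
endfacet
facet normal -0.128 -0.625 -0.770
outer loop
vertex 2.897 -1.864 1.155
vertex 2.571 -1.104 0.593
vertex 3.464 -1.515 0.778
endloop
endfacet
facet normal 0.632 -0.225 0.742
outer loop
vertex 2.897 -1.864 1.155
vertex 3.464 -1.515 0.778
vertex 2.769 -0.136 1.787
endloop
endfacet
facet normal -0.128 -0.625 -0.770
outer loop
vertex 3.464 -1.515 0.778
vertex 2.571 -1.104 0.593
vertex 3.508 -0.925 0.292
endloop
endfacet
facet normal 0.916 0.212 0.341
outer loop
vertex 3.464 -1.515 0.778
vertex 3.508 -0.925 0.292
vertex 2.769 -0.136 1.787
endloop
endfacet

endsolid
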